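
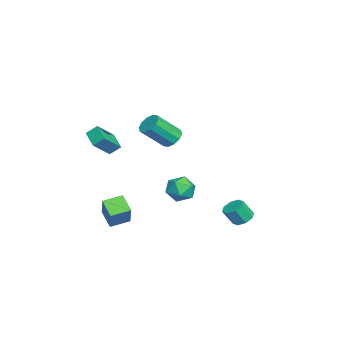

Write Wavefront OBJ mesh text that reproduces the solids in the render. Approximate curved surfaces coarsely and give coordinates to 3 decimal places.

v 3.612 -4.43 4.26
v 3.549 -3.824 4.779
v 2.722 -3.66 3.252
v 2.658 -3.054 3.771
v 4.582 -3.926 3.789
v 4.518 -3.32 4.308
v 3.691 -3.156 2.781
v 3.628 -2.55 3.3
v -4.011 -0.495 0.737
v -3.407 -0.682 0.298
v -2.804 -1.991 1.684
v -3.409 -1.805 2.123
v -3.278 -0.323 0.581
v -2.675 -1.632 1.967
v -3.428 -0.029 0.924
v -2.825 -1.338 2.31
v -3.802 0.087 1.195
v -3.199 -1.223 2.582
v -4.255 -0.02 1.291
v -3.652 -1.329 2.678
v -4.616 -0.309 1.176
v -4.013 -1.618 2.562
v -4.745 -0.668 0.893
v -4.142 -1.977 2.279
v -4.595 -0.962 0.55
v -3.992 -2.271 1.936
v -4.221 -1.077 0.278
v -3.618 -2.387 1.665
v -3.768 -0.971 0.182
v -3.165 -2.28 1.569
v 3.403 4.004 -1.931
v 3.958 3.734 -2.191
v 4.133 3.166 -1.23
v 3.577 3.436 -0.969
v 4.05 4.176 -1.947
v 4.225 3.608 -0.986
v 3.763 4.517 -1.693
v 3.937 3.948 -0.732
v 3.265 4.557 -1.578
v 3.439 3.989 -0.617
v 2.847 4.274 -1.67
v 3.022 3.706 -0.709
v 2.755 3.832 -1.914
v 2.93 3.264 -0.953
v 3.043 3.492 -2.168
v 3.217 2.923 -1.207
v 3.541 3.451 -2.283
v 3.715 2.883 -1.322
v -1.255 1.053 -1.789
v -0.457 0.962 -2.347
v -1.123 -0.462 -1.353
v -0.325 -0.553 -1.911
v -0.297 -0.003 -1.103
v -0.378 0.933 -1.373
v -1.202 -0.433 -2.327
v -1.283 0.503 -2.597
v -0.424 0.043 -2.68
v 0.135 0.309 -1.923
v -1.715 0.191 -1.777
v -1.156 0.457 -1.02
v 0.594 -3.592 -4.345
v -0.26 -4.156 -3.611
v 0.091 -2.508 -4.098
v -0.763 -3.072 -3.364
v 1.683 -3.408 -2.936
v 0.829 -3.972 -2.202
v 1.18 -2.324 -2.689
v 0.326 -2.888 -1.955
f 2 4 1
f 5 2 1
f 1 4 3
f 3 5 1
f 2 8 4
f 6 2 5
f 6 8 2
f 4 8 3
f 7 5 3
f 3 8 7
f 7 6 5
f 8 6 7
f 10 9 13
f 10 13 11
f 11 13 14
f 11 14 12
f 13 9 15
f 13 15 14
f 14 15 16
f 14 16 12
f 15 9 17
f 15 17 16
f 16 17 18
f 16 18 12
f 17 9 19
f 17 19 18
f 18 19 20
f 18 20 12
f 19 9 21
f 19 21 20
f 20 21 22
f 20 22 12
f 21 9 23
f 21 23 22
f 22 23 24
f 22 24 12
f 23 9 25
f 23 25 24
f 24 25 26
f 24 26 12
f 25 9 27
f 25 27 26
f 26 27 28
f 26 28 12
f 27 9 29
f 27 29 28
f 28 29 30
f 28 30 12
f 29 9 10
f 29 10 30
f 30 10 11
f 30 11 12
f 32 31 35
f 32 35 33
f 33 35 36
f 33 36 34
f 35 31 37
f 35 37 36
f 36 37 38
f 36 38 34
f 37 31 39
f 37 39 38
f 38 39 40
f 38 40 34
f 39 31 41
f 39 41 40
f 40 41 42
f 40 42 34
f 41 31 43
f 41 43 42
f 42 43 44
f 42 44 34
f 43 31 45
f 43 45 44
f 44 45 46
f 44 46 34
f 45 31 47
f 45 47 46
f 46 47 48
f 46 48 34
f 47 31 32
f 47 32 48
f 48 32 33
f 48 33 34
f 49 60 54
f 49 54 50
f 49 50 56
f 49 56 59
f 49 59 60
f 50 54 58
f 54 60 53
f 60 59 51
f 59 56 55
f 56 50 57
f 52 58 53
f 52 53 51
f 52 51 55
f 52 55 57
f 52 57 58
f 53 58 54
f 51 53 60
f 55 51 59
f 57 55 56
f 58 57 50
f 62 64 61
f 65 62 61
f 61 64 63
f 63 65 61
f 62 68 64
f 66 62 65
f 66 68 62
f 64 68 63
f 67 65 63
f 63 68 67
f 67 66 65
f 68 66 67



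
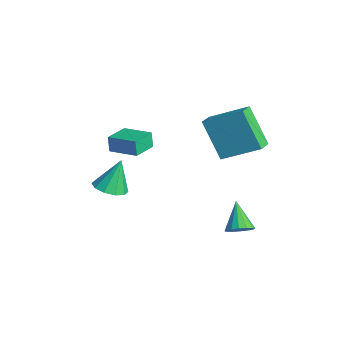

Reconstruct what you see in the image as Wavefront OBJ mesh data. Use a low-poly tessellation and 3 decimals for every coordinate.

v -1.84 -0.757 -0.522
v -2.043 -0.738 0.282
v -0.663 0.079 -0.245
v -0.866 0.098 0.559
v -1.134 -1.818 -0.319
v -1.337 -1.799 0.485
v 0.043 -0.982 -0.042
v -0.16 -0.963 0.762
v 3.301 2.569 -3.823
v 3.701 2.324 -3.331
v 2.199 2.871 -2.777
v 3.779 2.667 -3.349
v 3.728 2.983 -3.494
v 3.563 3.189 -3.727
v 3.328 3.228 -3.986
v 3.086 3.091 -4.202
v 2.901 2.813 -4.316
v 2.824 2.47 -4.298
v 2.875 2.154 -4.152
v 3.04 1.948 -3.919
v 3.275 1.909 -3.66
v 3.517 2.046 -3.444
v 2.004 2.177 0.174
v 0.814 1.798 1.961
v 1.413 2.788 -0.09
v 0.223 2.409 1.697
v 3.057 3.631 1.183
v 1.867 3.252 2.97
v 2.466 4.242 0.919
v 1.276 3.863 2.706
v 0.356 -2.391 -1.535
v 0.964 -2.901 -1.259
v 0.184 -1.769 -0.005
v 1.184 -2.457 -1.415
v 1.088 -1.988 -1.617
v 0.712 -1.673 -1.787
v 0.2 -1.633 -1.861
v -0.253 -1.882 -1.81
v -0.473 -2.325 -1.654
v -0.377 -2.794 -1.453
v -0.001 -3.109 -1.283
v 0.511 -3.149 -1.209
f 2 4 1
f 5 2 1
f 1 4 3
f 3 5 1
f 2 8 4
f 6 2 5
f 6 8 2
f 4 8 3
f 7 5 3
f 3 8 7
f 7 6 5
f 8 6 7
f 10 9 12
f 10 12 11
f 12 9 13
f 12 13 11
f 13 9 14
f 13 14 11
f 14 9 15
f 14 15 11
f 15 9 16
f 15 16 11
f 16 9 17
f 16 17 11
f 17 9 18
f 17 18 11
f 18 9 19
f 18 19 11
f 19 9 20
f 19 20 11
f 20 9 21
f 20 21 11
f 21 9 22
f 21 22 11
f 22 9 10
f 22 10 11
f 24 26 23
f 27 24 23
f 23 26 25
f 25 27 23
f 24 30 26
f 28 24 27
f 28 30 24
f 26 30 25
f 29 27 25
f 25 30 29
f 29 28 27
f 30 28 29
f 32 31 34
f 32 34 33
f 34 31 35
f 34 35 33
f 35 31 36
f 35 36 33
f 36 31 37
f 36 37 33
f 37 31 38
f 37 38 33
f 38 31 39
f 38 39 33
f 39 31 40
f 39 40 33
f 40 31 41
f 40 41 33
f 41 31 42
f 41 42 33
f 42 31 32
f 42 32 33



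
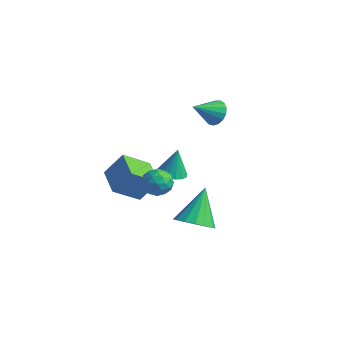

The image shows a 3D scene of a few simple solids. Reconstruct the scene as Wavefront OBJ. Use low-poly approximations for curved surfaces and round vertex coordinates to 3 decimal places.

v -0.213 1.62 2.646
v 0.496 1.272 2.65
v -0.787 0.46 3.534
v 0.505 1.499 2.952
v 0.35 1.754 3.184
v 0.065 1.978 3.293
v -0.283 2.12 3.253
v -0.615 2.148 3.074
v -0.855 2.054 2.798
v -0.948 1.861 2.486
v -0.873 1.613 2.211
v -0.646 1.367 2.035
v -0.32 1.178 2
v 0.03 1.091 2.112
v 0.325 1.125 2.346
v 0.028 -2.332 0.633
v 0.592 -1.82 0.464
v 0.072 -1.888 2.127
v 0.277 -1.626 0.415
v -0.095 -1.593 0.417
v -0.439 -1.729 0.467
v -0.675 -2.004 0.556
v -0.751 -2.354 0.662
v -0.648 -2.699 0.761
v -0.391 -2.959 0.831
v -0.037 -3.077 0.856
v 0.331 -3.023 0.829
v 0.63 -2.811 0.757
v 0.791 -2.49 0.657
v 0.777 -2.132 0.551
v -3.251 -2.901 -2.028
v -2.567 -2.213 -0.756
v -4.6 -1.9 -1.845
v -3.917 -1.212 -0.572
v -2.483 -1.668 -3.108
v -1.8 -0.98 -1.835
v -3.833 -0.667 -2.924
v -3.149 0.021 -1.652
v 0.287 -3.09 0.633
v 0.95 -3.59 0.652
v -0.41 -3.99 1.348
v 0.253 -4.49 1.367
v 0.26 -3.775 1.79
v 0.691 -3.219 1.348
v -0.151 -4.361 0.652
v 0.28 -3.805 0.21
v 0.68 -4.376 0.663
v 0.933 -4.013 1.366
v -0.393 -3.567 0.634
v -0.14 -3.204 1.337
v 0.68 -3.261 0.58
v -0.14 -4.319 1.42
v -0.136 -3.898 1.669
v 0.254 -4.192 1.68
v 0.528 -3.043 0.989
v 0.917 -3.337 1
v 0.511 -3.446 1.669
v -0.377 -4.243 1
v 0.012 -4.537 1.011
v 0.286 -3.388 0.32
v 0.676 -3.682 0.331
v 0.029 -4.134 0.331
v 0.911 -4.017 0.597
v 0.501 -4.545 1.018
v 0.263 -4.47 0.598
v 0.517 -4.143 0.338
v 1.06 -3.804 1.011
v 0.65 -4.332 1.431
v 0.654 -3.912 1.68
v 0.907 -3.586 1.42
v 0.901 -4.265 1.017
v -0.11 -3.248 0.569
v -0.52 -3.776 0.989
v -0.367 -3.994 0.58
v -0.114 -3.668 0.32
v 0.039 -3.035 0.982
v -0.371 -3.563 1.403
v 0.023 -3.437 1.662
v 0.277 -3.11 1.402
v -0.361 -3.315 0.983
v 2.647 -4.02 -0.763
v 3.538 -4.287 -0.296
v 2.253 -2.6 0.803
v 3.669 -3.884 -0.628
v 3.527 -3.518 -0.996
v 3.149 -3.286 -1.302
v 2.637 -3.251 -1.463
v 2.127 -3.422 -1.436
v 1.757 -3.753 -1.229
v 1.625 -4.156 -0.897
v 1.767 -4.522 -0.529
v 2.145 -4.754 -0.223
v 2.657 -4.789 -0.062
v 3.167 -4.618 -0.089
f 2 1 4
f 2 4 3
f 4 1 5
f 4 5 3
f 5 1 6
f 5 6 3
f 6 1 7
f 6 7 3
f 7 1 8
f 7 8 3
f 8 1 9
f 8 9 3
f 9 1 10
f 9 10 3
f 10 1 11
f 10 11 3
f 11 1 12
f 11 12 3
f 12 1 13
f 12 13 3
f 13 1 14
f 13 14 3
f 14 1 15
f 14 15 3
f 15 1 2
f 15 2 3
f 17 16 19
f 17 19 18
f 19 16 20
f 19 20 18
f 20 16 21
f 20 21 18
f 21 16 22
f 21 22 18
f 22 16 23
f 22 23 18
f 23 16 24
f 23 24 18
f 24 16 25
f 24 25 18
f 25 16 26
f 25 26 18
f 26 16 27
f 26 27 18
f 27 16 28
f 27 28 18
f 28 16 29
f 28 29 18
f 29 16 30
f 29 30 18
f 30 16 17
f 30 17 18
f 32 34 31
f 35 32 31
f 31 34 33
f 33 35 31
f 32 38 34
f 36 32 35
f 36 38 32
f 34 38 33
f 37 35 33
f 33 38 37
f 37 36 35
f 38 36 37
f 39 76 55
f 76 50 79
f 55 79 44
f 76 79 55
f 39 55 51
f 55 44 56
f 51 56 40
f 55 56 51
f 39 51 60
f 51 40 61
f 60 61 46
f 51 61 60
f 39 60 72
f 60 46 75
f 72 75 49
f 60 75 72
f 39 72 76
f 72 49 80
f 76 80 50
f 72 80 76
f 40 56 67
f 56 44 70
f 67 70 48
f 56 70 67
f 44 79 57
f 79 50 78
f 57 78 43
f 79 78 57
f 50 80 77
f 80 49 73
f 77 73 41
f 80 73 77
f 49 75 74
f 75 46 62
f 74 62 45
f 75 62 74
f 46 61 66
f 61 40 63
f 66 63 47
f 61 63 66
f 42 68 54
f 68 48 69
f 54 69 43
f 68 69 54
f 42 54 52
f 54 43 53
f 52 53 41
f 54 53 52
f 42 52 59
f 52 41 58
f 59 58 45
f 52 58 59
f 42 59 64
f 59 45 65
f 64 65 47
f 59 65 64
f 42 64 68
f 64 47 71
f 68 71 48
f 64 71 68
f 43 69 57
f 69 48 70
f 57 70 44
f 69 70 57
f 41 53 77
f 53 43 78
f 77 78 50
f 53 78 77
f 45 58 74
f 58 41 73
f 74 73 49
f 58 73 74
f 47 65 66
f 65 45 62
f 66 62 46
f 65 62 66
f 48 71 67
f 71 47 63
f 67 63 40
f 71 63 67
f 82 81 84
f 82 84 83
f 84 81 85
f 84 85 83
f 85 81 86
f 85 86 83
f 86 81 87
f 86 87 83
f 87 81 88
f 87 88 83
f 88 81 89
f 88 89 83
f 89 81 90
f 89 90 83
f 90 81 91
f 90 91 83
f 91 81 92
f 91 92 83
f 92 81 93
f 92 93 83
f 93 81 94
f 93 94 83
f 94 81 82
f 94 82 83



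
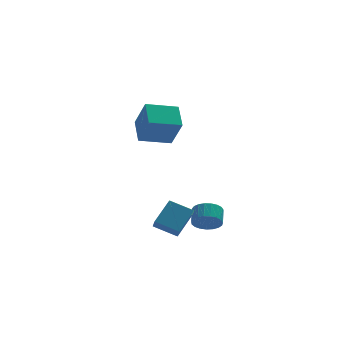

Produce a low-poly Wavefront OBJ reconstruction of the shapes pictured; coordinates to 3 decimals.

v 0.352 -3.147 -2.245
v 0.773 -2.814 -2.93
v 1.008 -1.94 -2.36
v 0.588 -2.273 -1.675
v 0.437 -2.69 -2.981
v 0.672 -1.816 -2.41
v 0.086 -2.646 -2.904
v 0.321 -1.771 -2.334
v -0.219 -2.688 -2.714
v 0.017 -1.813 -2.144
v -0.425 -2.809 -2.442
v -0.189 -1.935 -1.872
v -0.496 -2.989 -2.137
v -0.261 -2.115 -1.567
v -0.421 -3.196 -1.85
v -0.186 -2.322 -1.28
v -0.212 -3.395 -1.632
v 0.023 -2.521 -1.061
v 0.094 -3.551 -1.519
v 0.329 -2.677 -0.949
v 0.445 -3.637 -1.532
v 0.681 -2.763 -0.962
v 0.78 -3.638 -1.669
v 1.016 -2.764 -1.098
v 1.041 -3.555 -1.905
v 1.277 -2.68 -1.334
v 1.183 -3.401 -2.2
v 1.419 -2.526 -1.629
v 1.182 -3.203 -2.502
v 1.417 -2.328 -1.932
v 1.036 -2.995 -2.761
v 1.272 -2.121 -2.19
v -2.674 -3.677 -1.604
v -1.651 -2.713 -0.529
v -2.627 -2.956 -2.296
v -1.604 -1.992 -1.221
v -1.436 -4.328 -2.199
v -0.413 -3.364 -1.124
v -1.389 -3.607 -2.891
v -0.366 -2.643 -1.816
v -2.198 3.395 1.609
v -1.769 2.397 3.395
v -2.095 4.965 2.462
v -1.666 3.967 4.248
v -0.234 3.493 1.192
v 0.195 2.495 2.978
v -0.131 5.063 2.045
v 0.298 4.065 3.831
f 2 1 5
f 2 5 3
f 3 5 6
f 3 6 4
f 5 1 7
f 5 7 6
f 6 7 8
f 6 8 4
f 7 1 9
f 7 9 8
f 8 9 10
f 8 10 4
f 9 1 11
f 9 11 10
f 10 11 12
f 10 12 4
f 11 1 13
f 11 13 12
f 12 13 14
f 12 14 4
f 13 1 15
f 13 15 14
f 14 15 16
f 14 16 4
f 15 1 17
f 15 17 16
f 16 17 18
f 16 18 4
f 17 1 19
f 17 19 18
f 18 19 20
f 18 20 4
f 19 1 21
f 19 21 20
f 20 21 22
f 20 22 4
f 21 1 23
f 21 23 22
f 22 23 24
f 22 24 4
f 23 1 25
f 23 25 24
f 24 25 26
f 24 26 4
f 25 1 27
f 25 27 26
f 26 27 28
f 26 28 4
f 27 1 29
f 27 29 28
f 28 29 30
f 28 30 4
f 29 1 31
f 29 31 30
f 30 31 32
f 30 32 4
f 31 1 2
f 31 2 32
f 32 2 3
f 32 3 4
f 34 36 33
f 37 34 33
f 33 36 35
f 35 37 33
f 34 40 36
f 38 34 37
f 38 40 34
f 36 40 35
f 39 37 35
f 35 40 39
f 39 38 37
f 40 38 39
f 42 44 41
f 45 42 41
f 41 44 43
f 43 45 41
f 42 48 44
f 46 42 45
f 46 48 42
f 44 48 43
f 47 45 43
f 43 48 47
f 47 46 45
f 48 46 47



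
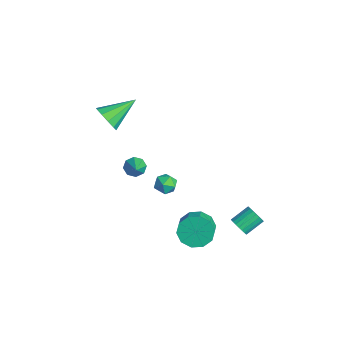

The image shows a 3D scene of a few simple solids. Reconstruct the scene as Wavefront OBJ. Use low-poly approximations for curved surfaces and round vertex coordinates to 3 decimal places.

v -3.8 -2.535 -3.586
v -3.41 -2.62 -4.124
v -2.64 -2.865 -2.694
v -3.405 -2.137 -3.952
v -3.632 -1.887 -3.566
v -3.957 -2.017 -3.191
v -4.19 -2.451 -3.048
v -4.195 -2.934 -3.22
v -3.968 -3.184 -3.606
v -3.643 -3.053 -3.981
v -1.946 -4.765 3.22
v -1.651 -5.102 3.989
v -2.194 -2.975 4.1
v -1.218 -4.906 3.712
v -1.063 -4.656 3.247
v -1.245 -4.447 2.772
v -1.695 -4.36 2.468
v -2.241 -4.428 2.451
v -2.674 -4.624 2.728
v -2.829 -4.874 3.192
v -2.646 -5.082 3.668
v -2.196 -5.17 3.972
v 4.016 0.526 -2.711
v 4.204 0.842 -3.21
v 4.012 1.909 -2.609
v 3.824 1.594 -2.109
v 3.951 0.82 -3.253
v 3.759 1.887 -2.651
v 3.708 0.748 -3.202
v 3.517 1.815 -2.6
v 3.52 0.637 -3.065
v 3.328 1.704 -2.464
v 3.416 0.507 -2.868
v 3.225 1.575 -2.267
v 3.417 0.381 -2.643
v 3.225 1.448 -2.042
v 3.521 0.279 -2.43
v 3.329 1.347 -1.829
v 3.711 0.221 -2.266
v 3.519 1.288 -1.664
v 3.953 0.215 -2.178
v 3.761 1.282 -1.577
v 4.206 0.263 -2.183
v 4.015 1.33 -1.581
v 4.427 0.357 -2.279
v 4.235 1.424 -1.677
v 4.576 0.479 -2.449
v 4.384 1.547 -1.848
v 4.628 0.611 -2.665
v 4.437 1.678 -2.063
v 4.575 0.727 -2.888
v 4.383 1.794 -2.287
v 4.425 0.809 -3.081
v 4.233 1.876 -2.48
v 3.38 -1.614 -2.51
v 3.763 -2.004 -3.371
v 4.603 -2.415 -2.812
v 4.22 -2.026 -1.95
v 3.998 -1.423 -3.298
v 4.838 -1.835 -2.739
v 3.998 -0.916 -2.924
v 4.838 -1.328 -2.365
v 3.761 -0.676 -2.391
v 4.601 -1.087 -1.832
v 3.379 -0.793 -1.904
v 4.219 -1.205 -1.345
v 2.997 -1.225 -1.648
v 3.837 -1.636 -1.089
v 2.762 -1.805 -1.721
v 3.602 -2.217 -1.162
v 2.762 -2.312 -2.095
v 3.602 -2.724 -1.536
v 2.999 -2.553 -2.628
v 3.839 -2.964 -2.069
v 3.381 -2.435 -3.115
v 4.221 -2.847 -2.556
v -1.713 -0.793 -3.494
v -1.066 -1.147 -3.377
v -2.254 -1.853 -3.703
v -1.607 -2.207 -3.586
v -1.96 -1.875 -3.017
v -1.626 -1.221 -2.888
v -1.694 -1.779 -4.192
v -1.36 -1.125 -4.063
v -1.054 -1.756 -3.808
v -1.219 -1.816 -3.082
v -2.101 -1.184 -3.998
v -2.266 -1.244 -3.272
f 2 1 4
f 2 4 3
f 4 1 5
f 4 5 3
f 5 1 6
f 5 6 3
f 6 1 7
f 6 7 3
f 7 1 8
f 7 8 3
f 8 1 9
f 8 9 3
f 9 1 10
f 9 10 3
f 10 1 2
f 10 2 3
f 12 11 14
f 12 14 13
f 14 11 15
f 14 15 13
f 15 11 16
f 15 16 13
f 16 11 17
f 16 17 13
f 17 11 18
f 17 18 13
f 18 11 19
f 18 19 13
f 19 11 20
f 19 20 13
f 20 11 21
f 20 21 13
f 21 11 22
f 21 22 13
f 22 11 12
f 22 12 13
f 24 23 27
f 24 27 25
f 25 27 28
f 25 28 26
f 27 23 29
f 27 29 28
f 28 29 30
f 28 30 26
f 29 23 31
f 29 31 30
f 30 31 32
f 30 32 26
f 31 23 33
f 31 33 32
f 32 33 34
f 32 34 26
f 33 23 35
f 33 35 34
f 34 35 36
f 34 36 26
f 35 23 37
f 35 37 36
f 36 37 38
f 36 38 26
f 37 23 39
f 37 39 38
f 38 39 40
f 38 40 26
f 39 23 41
f 39 41 40
f 40 41 42
f 40 42 26
f 41 23 43
f 41 43 42
f 42 43 44
f 42 44 26
f 43 23 45
f 43 45 44
f 44 45 46
f 44 46 26
f 45 23 47
f 45 47 46
f 46 47 48
f 46 48 26
f 47 23 49
f 47 49 48
f 48 49 50
f 48 50 26
f 49 23 51
f 49 51 50
f 50 51 52
f 50 52 26
f 51 23 53
f 51 53 52
f 52 53 54
f 52 54 26
f 53 23 24
f 53 24 54
f 54 24 25
f 54 25 26
f 56 55 59
f 56 59 57
f 57 59 60
f 57 60 58
f 59 55 61
f 59 61 60
f 60 61 62
f 60 62 58
f 61 55 63
f 61 63 62
f 62 63 64
f 62 64 58
f 63 55 65
f 63 65 64
f 64 65 66
f 64 66 58
f 65 55 67
f 65 67 66
f 66 67 68
f 66 68 58
f 67 55 69
f 67 69 68
f 68 69 70
f 68 70 58
f 69 55 71
f 69 71 70
f 70 71 72
f 70 72 58
f 71 55 73
f 71 73 72
f 72 73 74
f 72 74 58
f 73 55 75
f 73 75 74
f 74 75 76
f 74 76 58
f 75 55 56
f 75 56 76
f 76 56 57
f 76 57 58
f 77 88 82
f 77 82 78
f 77 78 84
f 77 84 87
f 77 87 88
f 78 82 86
f 82 88 81
f 88 87 79
f 87 84 83
f 84 78 85
f 80 86 81
f 80 81 79
f 80 79 83
f 80 83 85
f 80 85 86
f 81 86 82
f 79 81 88
f 83 79 87
f 85 83 84
f 86 85 78



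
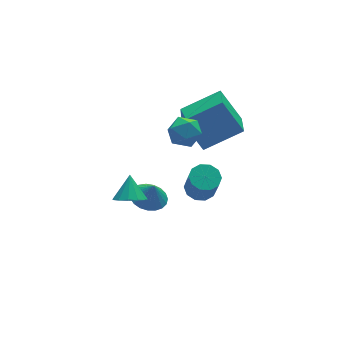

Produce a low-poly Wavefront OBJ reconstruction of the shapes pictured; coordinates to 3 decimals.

v 1.544 1.024 2.353
v 3.438 0.581 3.381
v 2.217 2.515 1.757
v 4.11 2.071 2.786
v 2.21 0.069 0.714
v 4.103 -0.375 1.743
v 2.882 1.559 0.119
v 4.776 1.116 1.147
v -2.31 -1.497 0.318
v -1.803 -1.115 -0.186
v -1.93 -0.703 1.302
v -2.201 -0.893 -0.211
v -2.634 -0.862 -0.068
v -2.963 -1.033 0.197
v -3.086 -1.351 0.501
v -2.962 -1.715 0.746
v -2.631 -2.01 0.856
v -2.199 -2.142 0.795
v -1.801 -2.069 0.582
v -1.566 -1.814 0.286
v -1.566 -1.459 -0
v 1.157 0.595 3.233
v 1.935 0.172 3.004
v 0.405 -0.292 2.316
v 1.183 -0.715 2.087
v 0.837 -0.818 2.928
v 1.301 -0.27 3.494
v 1.039 0.15 1.826
v 1.503 0.698 2.392
v 1.862 -0.103 2.134
v 1.737 -0.701 2.815
v 0.603 0.581 2.505
v 0.478 -0.017 3.186
v -0.803 -0.296 -1.317
v 0.024 -0.615 -1.523
v -0.637 -0.504 -0.323
v 0.094 -0.249 -1.458
v 0.01 0.109 -1.369
v -0.215 0.397 -1.271
v -0.542 0.565 -1.181
v -0.914 0.584 -1.114
v -1.267 0.451 -1.083
v -1.54 0.189 -1.092
v -1.685 -0.157 -1.14
v -1.678 -0.527 -1.219
v -1.52 -0.857 -1.315
v -1.238 -1.09 -1.411
v -0.88 -1.186 -1.491
v -0.51 -1.127 -1.541
v -0.19 -0.926 -1.552
v 2.6 1.117 -3.412
v 2.998 0.476 -3.678
v 2.919 -0.198 -2.174
v 2.52 0.443 -1.908
v 3.329 0.804 -3.514
v 3.25 0.131 -2.01
v 3.382 1.252 -3.311
v 3.302 0.578 -1.806
v 3.136 1.648 -3.146
v 3.056 0.974 -1.642
v 2.685 1.841 -3.083
v 2.606 1.168 -1.579
v 2.201 1.758 -3.146
v 2.122 1.084 -1.642
v 1.87 1.429 -3.31
v 1.791 0.756 -1.806
v 1.818 0.982 -3.514
v 1.738 0.308 -2.009
v 2.064 0.586 -3.678
v 1.984 -0.088 -2.174
v 2.514 0.392 -3.741
v 2.435 -0.281 -2.237
f 2 4 1
f 5 2 1
f 1 4 3
f 3 5 1
f 2 8 4
f 6 2 5
f 6 8 2
f 4 8 3
f 7 5 3
f 3 8 7
f 7 6 5
f 8 6 7
f 10 9 12
f 10 12 11
f 12 9 13
f 12 13 11
f 13 9 14
f 13 14 11
f 14 9 15
f 14 15 11
f 15 9 16
f 15 16 11
f 16 9 17
f 16 17 11
f 17 9 18
f 17 18 11
f 18 9 19
f 18 19 11
f 19 9 20
f 19 20 11
f 20 9 21
f 20 21 11
f 21 9 10
f 21 10 11
f 22 33 27
f 22 27 23
f 22 23 29
f 22 29 32
f 22 32 33
f 23 27 31
f 27 33 26
f 33 32 24
f 32 29 28
f 29 23 30
f 25 31 26
f 25 26 24
f 25 24 28
f 25 28 30
f 25 30 31
f 26 31 27
f 24 26 33
f 28 24 32
f 30 28 29
f 31 30 23
f 35 34 37
f 35 37 36
f 37 34 38
f 37 38 36
f 38 34 39
f 38 39 36
f 39 34 40
f 39 40 36
f 40 34 41
f 40 41 36
f 41 34 42
f 41 42 36
f 42 34 43
f 42 43 36
f 43 34 44
f 43 44 36
f 44 34 45
f 44 45 36
f 45 34 46
f 45 46 36
f 46 34 47
f 46 47 36
f 47 34 48
f 47 48 36
f 48 34 49
f 48 49 36
f 49 34 50
f 49 50 36
f 50 34 35
f 50 35 36
f 52 51 55
f 52 55 53
f 53 55 56
f 53 56 54
f 55 51 57
f 55 57 56
f 56 57 58
f 56 58 54
f 57 51 59
f 57 59 58
f 58 59 60
f 58 60 54
f 59 51 61
f 59 61 60
f 60 61 62
f 60 62 54
f 61 51 63
f 61 63 62
f 62 63 64
f 62 64 54
f 63 51 65
f 63 65 64
f 64 65 66
f 64 66 54
f 65 51 67
f 65 67 66
f 66 67 68
f 66 68 54
f 67 51 69
f 67 69 68
f 68 69 70
f 68 70 54
f 69 51 71
f 69 71 70
f 70 71 72
f 70 72 54
f 71 51 52
f 71 52 72
f 72 52 53
f 72 53 54



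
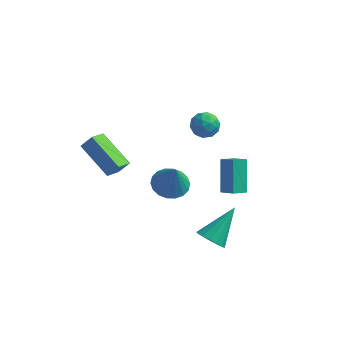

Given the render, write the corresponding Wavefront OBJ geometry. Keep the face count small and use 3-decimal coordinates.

v 0.033 4.619 2.071
v 0.464 3.967 2.238
v -0.684 3.933 1.242
v -0.253 3.281 1.409
v -0.741 3.589 1.961
v -0.298 4.013 2.474
v 0.078 3.887 1.006
v 0.521 4.311 1.519
v 0.492 3.514 1.58
v -0.015 3.331 2.17
v -0.205 4.569 1.31
v -0.712 4.386 1.9
v 0.312 4.353 2.227
v -0.532 3.547 1.253
v -0.819 3.728 1.577
v -0.565 3.345 1.675
v -0.136 4.38 2.366
v 0.117 3.997 2.464
v -0.592 3.775 2.301
v -0.337 3.903 1.016
v -0.084 3.52 1.114
v 0.345 4.555 1.805
v 0.599 4.172 1.903
v 0.372 4.125 1.179
v 0.581 3.704 1.938
v 0.16 3.301 1.451
v 0.354 3.657 1.215
v 0.615 3.906 1.516
v 0.283 3.596 2.285
v -0.138 3.193 1.798
v -0.425 3.374 2.123
v -0.165 3.623 2.424
v 0.3 3.33 1.898
v -0.082 4.707 1.682
v -0.503 4.304 1.195
v -0.055 4.277 1.056
v 0.205 4.526 1.357
v -0.38 4.599 2.029
v -0.801 4.196 1.542
v -0.835 3.994 1.964
v -0.574 4.243 2.265
v -0.52 4.57 1.582
v -3.107 -1.633 1.831
v -4.773 -0.755 2.826
v -2.908 -0.678 1.321
v -4.574 0.2 2.316
v -2.606 -1.4 2.464
v -4.272 -0.522 3.459
v -2.407 -0.445 1.954
v -4.073 0.433 2.949
v 2.154 -0.589 1.276
v 1.791 0.499 2.702
v 2.624 0.074 0.89
v 2.26 1.162 2.316
v 2.86 -0.862 1.664
v 2.496 0.226 3.09
v 3.329 -0.199 1.278
v 2.966 0.889 2.704
v 1.958 -1.414 -1.763
v 2.425 -1.945 -1.412
v 2.662 0.094 -0.417
v 2.654 -1.785 -1.711
v 2.696 -1.525 -2.024
v 2.54 -1.236 -2.267
v 2.229 -0.994 -2.375
v 1.845 -0.864 -2.319
v 1.492 -0.882 -2.115
v 1.263 -1.043 -1.816
v 1.221 -1.302 -1.503
v 1.377 -1.592 -1.26
v 1.688 -1.834 -1.151
v 2.072 -1.963 -1.207
v -1.413 2.501 -2.075
v -0.517 2.906 -2.196
v -0.987 2.059 -0.405
v -0.758 3.243 -2.045
v -1.128 3.433 -1.901
v -1.555 3.439 -1.791
v -1.953 3.258 -1.737
v -2.245 2.928 -1.751
v -2.371 2.513 -1.828
v -2.308 2.096 -1.955
v -2.067 1.759 -2.105
v -1.697 1.569 -2.25
v -1.27 1.564 -2.36
v -0.872 1.744 -2.414
v -0.58 2.074 -2.4
v -0.454 2.489 -2.323
f 1 38 17
f 38 12 41
f 17 41 6
f 38 41 17
f 1 17 13
f 17 6 18
f 13 18 2
f 17 18 13
f 1 13 22
f 13 2 23
f 22 23 8
f 13 23 22
f 1 22 34
f 22 8 37
f 34 37 11
f 22 37 34
f 1 34 38
f 34 11 42
f 38 42 12
f 34 42 38
f 2 18 29
f 18 6 32
f 29 32 10
f 18 32 29
f 6 41 19
f 41 12 40
f 19 40 5
f 41 40 19
f 12 42 39
f 42 11 35
f 39 35 3
f 42 35 39
f 11 37 36
f 37 8 24
f 36 24 7
f 37 24 36
f 8 23 28
f 23 2 25
f 28 25 9
f 23 25 28
f 4 30 16
f 30 10 31
f 16 31 5
f 30 31 16
f 4 16 14
f 16 5 15
f 14 15 3
f 16 15 14
f 4 14 21
f 14 3 20
f 21 20 7
f 14 20 21
f 4 21 26
f 21 7 27
f 26 27 9
f 21 27 26
f 4 26 30
f 26 9 33
f 30 33 10
f 26 33 30
f 5 31 19
f 31 10 32
f 19 32 6
f 31 32 19
f 3 15 39
f 15 5 40
f 39 40 12
f 15 40 39
f 7 20 36
f 20 3 35
f 36 35 11
f 20 35 36
f 9 27 28
f 27 7 24
f 28 24 8
f 27 24 28
f 10 33 29
f 33 9 25
f 29 25 2
f 33 25 29
f 44 46 43
f 47 44 43
f 43 46 45
f 45 47 43
f 44 50 46
f 48 44 47
f 48 50 44
f 46 50 45
f 49 47 45
f 45 50 49
f 49 48 47
f 50 48 49
f 52 54 51
f 55 52 51
f 51 54 53
f 53 55 51
f 52 58 54
f 56 52 55
f 56 58 52
f 54 58 53
f 57 55 53
f 53 58 57
f 57 56 55
f 58 56 57
f 60 59 62
f 60 62 61
f 62 59 63
f 62 63 61
f 63 59 64
f 63 64 61
f 64 59 65
f 64 65 61
f 65 59 66
f 65 66 61
f 66 59 67
f 66 67 61
f 67 59 68
f 67 68 61
f 68 59 69
f 68 69 61
f 69 59 70
f 69 70 61
f 70 59 71
f 70 71 61
f 71 59 72
f 71 72 61
f 72 59 60
f 72 60 61
f 74 73 76
f 74 76 75
f 76 73 77
f 76 77 75
f 77 73 78
f 77 78 75
f 78 73 79
f 78 79 75
f 79 73 80
f 79 80 75
f 80 73 81
f 80 81 75
f 81 73 82
f 81 82 75
f 82 73 83
f 82 83 75
f 83 73 84
f 83 84 75
f 84 73 85
f 84 85 75
f 85 73 86
f 85 86 75
f 86 73 87
f 86 87 75
f 87 73 88
f 87 88 75
f 88 73 74
f 88 74 75



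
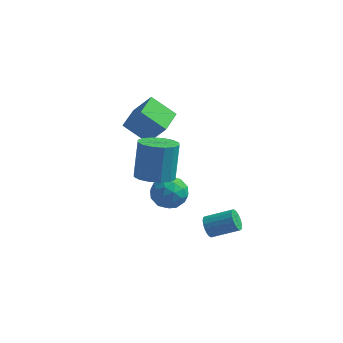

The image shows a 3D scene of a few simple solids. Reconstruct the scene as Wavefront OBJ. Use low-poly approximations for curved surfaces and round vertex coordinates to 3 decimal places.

v -0.302 -2.356 1.539
v 0.628 -2.335 1.549
v 0.591 -1.563 3.252
v -0.338 -1.584 3.241
v 0.496 -1.914 1.355
v 0.459 -1.142 3.058
v 0.15 -1.612 1.211
v 0.113 -0.84 2.914
v -0.317 -1.509 1.154
v -0.353 -0.737 2.857
v -0.78 -1.633 1.201
v -0.816 -0.861 2.903
v -1.115 -1.951 1.338
v -1.151 -1.179 3.04
v -1.231 -2.377 1.528
v -1.268 -1.605 3.231
v -1.099 -2.798 1.722
v -1.136 -2.026 3.425
v -0.753 -3.1 1.866
v -0.79 -2.328 3.569
v -0.287 -3.203 1.923
v -0.323 -2.431 3.626
v 0.176 -3.079 1.877
v 0.14 -2.307 3.579
v 0.511 -2.761 1.74
v 0.475 -1.989 3.442
v 1.56 -0.242 -3.395
v 1.825 -0.396 -3.887
v 3.085 -0.112 -3.298
v 2.82 0.042 -2.805
v 1.783 -0.144 -3.921
v 3.044 0.141 -3.331
v 1.698 0.089 -3.85
v 2.958 0.374 -3.261
v 1.585 0.257 -3.689
v 2.845 0.541 -3.1
v 1.467 0.325 -3.47
v 2.727 0.61 -2.881
v 1.368 0.282 -3.236
v 2.628 0.566 -2.647
v 1.306 0.134 -3.033
v 2.566 0.418 -2.444
v 1.295 -0.088 -2.902
v 2.555 0.196 -2.313
v 1.336 -0.341 -2.869
v 2.597 -0.056 -2.279
v 1.422 -0.574 -2.939
v 2.682 -0.289 -2.35
v 1.535 -0.741 -3.1
v 2.795 -0.457 -2.511
v 1.653 -0.81 -3.319
v 2.913 -0.525 -2.73
v 1.752 -0.766 -3.553
v 3.012 -0.482 -2.964
v 1.814 -0.618 -3.756
v 3.074 -0.334 -3.167
v -1.472 1.922 -3.092
v -0.658 2.32 -2.784
v -0.822 0.52 -2.996
v -0.008 0.918 -2.688
v -0.785 0.923 -2.129
v -1.187 1.79 -2.189
v -0.293 1.05 -3.591
v -0.695 1.917 -3.651
v 0.07 1.781 -3.093
v -0.234 1.703 -2.189
v -1.246 1.137 -3.591
v -1.55 1.059 -2.687
v -1.122 2.244 -2.947
v -0.358 0.596 -2.833
v -0.815 0.599 -2.505
v -0.337 0.833 -2.324
v -1.432 1.932 -2.597
v -0.954 2.166 -2.416
v -1.029 1.345 -2.03
v -0.526 0.674 -3.364
v -0.048 0.908 -3.183
v -1.143 2.007 -3.456
v -0.665 2.241 -3.275
v -0.451 1.495 -3.75
v -0.215 2.161 -2.947
v 0.166 1.337 -2.89
v -0.001 1.415 -3.421
v -0.237 1.924 -3.456
v -0.394 2.115 -2.416
v -0.012 1.291 -2.359
v -0.469 1.294 -2.03
v -0.705 1.804 -2.066
v 0.034 1.799 -2.597
v -1.468 1.549 -3.421
v -1.086 0.725 -3.364
v -0.775 1.036 -3.714
v -1.011 1.546 -3.75
v -1.646 1.503 -2.89
v -1.265 0.679 -2.833
v -1.243 0.916 -2.324
v -1.479 1.425 -2.359
v -1.514 1.041 -3.183
v -3.407 2.852 0.202
v -2.501 2.777 1.433
v -3.316 4.269 0.222
v -2.41 4.194 1.452
v -2.17 2.786 -0.712
v -1.264 2.711 0.518
v -2.079 4.203 -0.693
v -1.173 4.128 0.538
f 2 1 5
f 2 5 3
f 3 5 6
f 3 6 4
f 5 1 7
f 5 7 6
f 6 7 8
f 6 8 4
f 7 1 9
f 7 9 8
f 8 9 10
f 8 10 4
f 9 1 11
f 9 11 10
f 10 11 12
f 10 12 4
f 11 1 13
f 11 13 12
f 12 13 14
f 12 14 4
f 13 1 15
f 13 15 14
f 14 15 16
f 14 16 4
f 15 1 17
f 15 17 16
f 16 17 18
f 16 18 4
f 17 1 19
f 17 19 18
f 18 19 20
f 18 20 4
f 19 1 21
f 19 21 20
f 20 21 22
f 20 22 4
f 21 1 23
f 21 23 22
f 22 23 24
f 22 24 4
f 23 1 25
f 23 25 24
f 24 25 26
f 24 26 4
f 25 1 2
f 25 2 26
f 26 2 3
f 26 3 4
f 28 27 31
f 28 31 29
f 29 31 32
f 29 32 30
f 31 27 33
f 31 33 32
f 32 33 34
f 32 34 30
f 33 27 35
f 33 35 34
f 34 35 36
f 34 36 30
f 35 27 37
f 35 37 36
f 36 37 38
f 36 38 30
f 37 27 39
f 37 39 38
f 38 39 40
f 38 40 30
f 39 27 41
f 39 41 40
f 40 41 42
f 40 42 30
f 41 27 43
f 41 43 42
f 42 43 44
f 42 44 30
f 43 27 45
f 43 45 44
f 44 45 46
f 44 46 30
f 45 27 47
f 45 47 46
f 46 47 48
f 46 48 30
f 47 27 49
f 47 49 48
f 48 49 50
f 48 50 30
f 49 27 51
f 49 51 50
f 50 51 52
f 50 52 30
f 51 27 53
f 51 53 52
f 52 53 54
f 52 54 30
f 53 27 55
f 53 55 54
f 54 55 56
f 54 56 30
f 55 27 28
f 55 28 56
f 56 28 29
f 56 29 30
f 57 94 73
f 94 68 97
f 73 97 62
f 94 97 73
f 57 73 69
f 73 62 74
f 69 74 58
f 73 74 69
f 57 69 78
f 69 58 79
f 78 79 64
f 69 79 78
f 57 78 90
f 78 64 93
f 90 93 67
f 78 93 90
f 57 90 94
f 90 67 98
f 94 98 68
f 90 98 94
f 58 74 85
f 74 62 88
f 85 88 66
f 74 88 85
f 62 97 75
f 97 68 96
f 75 96 61
f 97 96 75
f 68 98 95
f 98 67 91
f 95 91 59
f 98 91 95
f 67 93 92
f 93 64 80
f 92 80 63
f 93 80 92
f 64 79 84
f 79 58 81
f 84 81 65
f 79 81 84
f 60 86 72
f 86 66 87
f 72 87 61
f 86 87 72
f 60 72 70
f 72 61 71
f 70 71 59
f 72 71 70
f 60 70 77
f 70 59 76
f 77 76 63
f 70 76 77
f 60 77 82
f 77 63 83
f 82 83 65
f 77 83 82
f 60 82 86
f 82 65 89
f 86 89 66
f 82 89 86
f 61 87 75
f 87 66 88
f 75 88 62
f 87 88 75
f 59 71 95
f 71 61 96
f 95 96 68
f 71 96 95
f 63 76 92
f 76 59 91
f 92 91 67
f 76 91 92
f 65 83 84
f 83 63 80
f 84 80 64
f 83 80 84
f 66 89 85
f 89 65 81
f 85 81 58
f 89 81 85
f 100 102 99
f 103 100 99
f 99 102 101
f 101 103 99
f 100 106 102
f 104 100 103
f 104 106 100
f 102 106 101
f 105 103 101
f 101 106 105
f 105 104 103
f 106 104 105



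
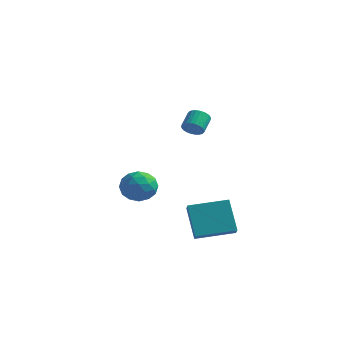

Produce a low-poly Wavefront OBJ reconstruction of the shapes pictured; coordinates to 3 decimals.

v 3.263 -4.941 -4.322
v 2.376 -4.305 -2.658
v 2.791 -4.309 -4.815
v 1.904 -3.674 -3.151
v 4.796 -3.566 -4.029
v 3.909 -2.931 -2.365
v 4.324 -2.935 -4.522
v 3.437 -2.299 -2.858
v 2.462 -3.977 2.4
v 3.04 -3.857 2.392
v 2.875 -3.024 2.992
v 2.298 -3.143 3
v 2.967 -3.739 2.209
v 2.803 -2.906 2.808
v 2.818 -3.658 2.054
v 2.653 -2.824 2.654
v 2.614 -3.624 1.952
v 2.449 -2.791 2.552
v 2.387 -3.645 1.918
v 2.223 -2.811 2.518
v 2.172 -3.716 1.958
v 2.007 -2.882 2.558
v 2.001 -3.827 2.065
v 1.836 -2.993 2.665
v 1.9 -3.96 2.223
v 1.735 -3.127 2.823
v 1.885 -4.096 2.408
v 1.72 -3.263 3.008
v 1.957 -4.214 2.592
v 1.793 -3.381 3.191
v 2.107 -4.296 2.746
v 1.942 -3.462 3.346
v 2.311 -4.329 2.848
v 2.146 -3.496 3.448
v 2.537 -4.309 2.882
v 2.373 -3.475 3.482
v 2.753 -4.238 2.842
v 2.588 -3.404 3.442
v 2.924 -4.127 2.735
v 2.759 -3.293 3.335
v 3.025 -3.993 2.577
v 2.86 -3.16 3.177
v -2.383 -1.697 -2.338
v -1.868 -1.483 -3.23
v -1.872 -3.317 -2.43
v -1.357 -3.103 -3.322
v -1.015 -2.707 -2.411
v -1.331 -1.705 -2.354
v -2.409 -3.095 -3.306
v -2.725 -2.093 -3.249
v -1.885 -2.348 -3.829
v -1.024 -2.108 -3.275
v -2.716 -2.692 -2.385
v -1.855 -2.452 -1.831
v -2.17 -1.448 -2.776
v -1.57 -3.352 -2.884
v -1.369 -3.119 -2.349
v -1.066 -2.994 -2.873
v -1.855 -1.578 -2.261
v -1.552 -1.453 -2.785
v -1.051 -2.172 -2.303
v -2.188 -3.347 -2.875
v -1.885 -3.222 -3.399
v -2.674 -1.806 -2.787
v -2.371 -1.681 -3.311
v -2.689 -2.628 -3.357
v -1.878 -1.83 -3.652
v -1.577 -2.783 -3.706
v -2.195 -2.778 -3.697
v -2.381 -2.189 -3.663
v -1.372 -1.689 -3.326
v -1.071 -2.642 -3.381
v -0.87 -2.408 -2.845
v -1.056 -1.82 -2.811
v -1.381 -2.197 -3.678
v -2.669 -2.158 -2.279
v -2.368 -3.111 -2.334
v -2.684 -2.98 -2.849
v -2.87 -2.392 -2.815
v -2.163 -2.017 -1.954
v -1.862 -2.97 -2.008
v -1.359 -2.611 -1.997
v -1.545 -2.022 -1.963
v -2.359 -2.603 -1.982
f 2 4 1
f 5 2 1
f 1 4 3
f 3 5 1
f 2 8 4
f 6 2 5
f 6 8 2
f 4 8 3
f 7 5 3
f 3 8 7
f 7 6 5
f 8 6 7
f 10 9 13
f 10 13 11
f 11 13 14
f 11 14 12
f 13 9 15
f 13 15 14
f 14 15 16
f 14 16 12
f 15 9 17
f 15 17 16
f 16 17 18
f 16 18 12
f 17 9 19
f 17 19 18
f 18 19 20
f 18 20 12
f 19 9 21
f 19 21 20
f 20 21 22
f 20 22 12
f 21 9 23
f 21 23 22
f 22 23 24
f 22 24 12
f 23 9 25
f 23 25 24
f 24 25 26
f 24 26 12
f 25 9 27
f 25 27 26
f 26 27 28
f 26 28 12
f 27 9 29
f 27 29 28
f 28 29 30
f 28 30 12
f 29 9 31
f 29 31 30
f 30 31 32
f 30 32 12
f 31 9 33
f 31 33 32
f 32 33 34
f 32 34 12
f 33 9 35
f 33 35 34
f 34 35 36
f 34 36 12
f 35 9 37
f 35 37 36
f 36 37 38
f 36 38 12
f 37 9 39
f 37 39 38
f 38 39 40
f 38 40 12
f 39 9 41
f 39 41 40
f 40 41 42
f 40 42 12
f 41 9 10
f 41 10 42
f 42 10 11
f 42 11 12
f 43 80 59
f 80 54 83
f 59 83 48
f 80 83 59
f 43 59 55
f 59 48 60
f 55 60 44
f 59 60 55
f 43 55 64
f 55 44 65
f 64 65 50
f 55 65 64
f 43 64 76
f 64 50 79
f 76 79 53
f 64 79 76
f 43 76 80
f 76 53 84
f 80 84 54
f 76 84 80
f 44 60 71
f 60 48 74
f 71 74 52
f 60 74 71
f 48 83 61
f 83 54 82
f 61 82 47
f 83 82 61
f 54 84 81
f 84 53 77
f 81 77 45
f 84 77 81
f 53 79 78
f 79 50 66
f 78 66 49
f 79 66 78
f 50 65 70
f 65 44 67
f 70 67 51
f 65 67 70
f 46 72 58
f 72 52 73
f 58 73 47
f 72 73 58
f 46 58 56
f 58 47 57
f 56 57 45
f 58 57 56
f 46 56 63
f 56 45 62
f 63 62 49
f 56 62 63
f 46 63 68
f 63 49 69
f 68 69 51
f 63 69 68
f 46 68 72
f 68 51 75
f 72 75 52
f 68 75 72
f 47 73 61
f 73 52 74
f 61 74 48
f 73 74 61
f 45 57 81
f 57 47 82
f 81 82 54
f 57 82 81
f 49 62 78
f 62 45 77
f 78 77 53
f 62 77 78
f 51 69 70
f 69 49 66
f 70 66 50
f 69 66 70
f 52 75 71
f 75 51 67
f 71 67 44
f 75 67 71



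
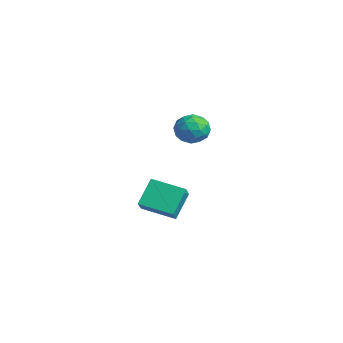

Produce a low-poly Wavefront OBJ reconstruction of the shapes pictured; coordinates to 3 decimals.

v -2.949 1.307 1.422
v -2.588 0.703 2.203
v -4.512 0.677 1.657
v -4.151 0.073 2.438
v -4.2 1.116 2.56
v -3.234 1.505 2.415
v -3.866 -0.125 1.445
v -2.9 0.264 1.3
v -3.155 -0.183 2.217
v -3.361 0.584 2.906
v -3.739 0.796 0.954
v -3.945 1.563 1.643
v -2.631 1.06 1.792
v -4.469 0.32 2.068
v -4.497 0.933 2.14
v -4.285 0.577 2.599
v -3.011 1.532 1.917
v -2.799 1.177 2.376
v -3.746 1.419 2.585
v -4.301 0.203 1.484
v -4.089 -0.152 1.943
v -2.815 0.803 1.261
v -2.603 0.447 1.72
v -3.354 -0.039 1.275
v -2.753 0.184 2.259
v -3.671 -0.186 2.397
v -3.504 -0.302 1.814
v -2.936 -0.073 1.729
v -2.874 0.635 2.665
v -3.792 0.265 2.802
v -3.821 0.878 2.874
v -3.253 1.107 2.789
v -3.207 0.115 2.673
v -3.308 1.115 1.058
v -4.226 0.745 1.195
v -3.847 0.273 1.071
v -3.279 0.502 0.986
v -3.429 1.566 1.463
v -4.347 1.196 1.601
v -4.164 1.453 2.131
v -3.596 1.682 2.046
v -3.893 1.265 1.187
v 2.836 -5.296 0.528
v 2.243 -4.314 1.796
v 1.869 -4.698 -0.387
v 1.276 -3.716 0.881
v 4.084 -3.964 0.079
v 3.491 -2.982 1.347
v 3.117 -3.366 -0.836
v 2.524 -2.384 0.432
f 1 38 17
f 38 12 41
f 17 41 6
f 38 41 17
f 1 17 13
f 17 6 18
f 13 18 2
f 17 18 13
f 1 13 22
f 13 2 23
f 22 23 8
f 13 23 22
f 1 22 34
f 22 8 37
f 34 37 11
f 22 37 34
f 1 34 38
f 34 11 42
f 38 42 12
f 34 42 38
f 2 18 29
f 18 6 32
f 29 32 10
f 18 32 29
f 6 41 19
f 41 12 40
f 19 40 5
f 41 40 19
f 12 42 39
f 42 11 35
f 39 35 3
f 42 35 39
f 11 37 36
f 37 8 24
f 36 24 7
f 37 24 36
f 8 23 28
f 23 2 25
f 28 25 9
f 23 25 28
f 4 30 16
f 30 10 31
f 16 31 5
f 30 31 16
f 4 16 14
f 16 5 15
f 14 15 3
f 16 15 14
f 4 14 21
f 14 3 20
f 21 20 7
f 14 20 21
f 4 21 26
f 21 7 27
f 26 27 9
f 21 27 26
f 4 26 30
f 26 9 33
f 30 33 10
f 26 33 30
f 5 31 19
f 31 10 32
f 19 32 6
f 31 32 19
f 3 15 39
f 15 5 40
f 39 40 12
f 15 40 39
f 7 20 36
f 20 3 35
f 36 35 11
f 20 35 36
f 9 27 28
f 27 7 24
f 28 24 8
f 27 24 28
f 10 33 29
f 33 9 25
f 29 25 2
f 33 25 29
f 44 46 43
f 47 44 43
f 43 46 45
f 45 47 43
f 44 50 46
f 48 44 47
f 48 50 44
f 46 50 45
f 49 47 45
f 45 50 49
f 49 48 47
f 50 48 49



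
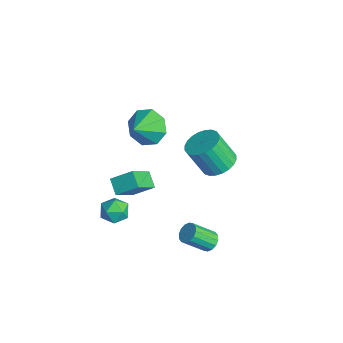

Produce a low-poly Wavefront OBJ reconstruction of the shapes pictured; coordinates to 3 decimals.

v -1.451 -1.932 -1.765
v -1.011 -0.945 -1.079
v -0.646 -1.94 -2.27
v -0.206 -0.953 -1.584
v -0.754 -3.027 -0.636
v -0.314 -2.04 0.05
v 0.051 -3.035 -1.141
v 0.491 -2.048 -0.455
v 2.237 0.941 -4.32
v 2.817 0.84 -4.343
v 2.664 -0.263 -3.322
v 2.083 -0.161 -3.3
v 2.782 1.048 -4.123
v 2.629 -0.054 -3.102
v 2.601 1.228 -3.955
v 2.447 0.126 -2.935
v 2.322 1.331 -3.886
v 2.168 0.229 -2.865
v 2.02 1.33 -3.933
v 1.867 0.228 -2.912
v 1.776 1.224 -4.084
v 1.623 0.122 -3.063
v 1.656 1.043 -4.298
v 1.503 -0.06 -3.277
v 1.691 0.834 -4.518
v 1.538 -0.268 -3.497
v 1.873 0.654 -4.685
v 1.719 -0.448 -3.665
v 2.152 0.551 -4.755
v 1.998 -0.551 -3.734
v 2.453 0.552 -4.708
v 2.3 -0.55 -3.687
v 2.697 0.658 -4.557
v 2.544 -0.444 -3.536
v -0.642 -2.472 -3.213
v 0.164 -2.491 -3.133
v -0.744 -3.529 -2.447
v 0.062 -3.548 -2.367
v -0.364 -2.95 -2.026
v -0.302 -2.297 -2.5
v -0.278 -3.723 -3.08
v -0.216 -3.07 -3.554
v 0.388 -3.265 -3.051
v 0.335 -2.787 -2.4
v -0.915 -3.233 -3.18
v -0.968 -2.755 -2.529
v -2.913 3.517 -3.869
v -2.062 2.994 -3.917
v -2.456 2.2 -2.259
v -3.307 2.723 -2.211
v -1.942 3.317 -3.734
v -2.337 2.523 -2.076
v -1.971 3.671 -3.571
v -2.365 2.877 -1.913
v -2.142 4.001 -3.454
v -2.537 3.207 -1.796
v -2.431 4.257 -3.4
v -2.826 3.463 -1.742
v -2.794 4.401 -3.417
v -3.188 3.607 -1.759
v -3.174 4.41 -3.503
v -3.569 3.616 -1.845
v -3.515 4.284 -3.645
v -3.909 3.489 -1.987
v -3.764 4.04 -3.821
v -4.158 3.246 -2.163
v -3.883 3.717 -4.004
v -4.278 2.923 -2.346
v -3.855 3.363 -4.167
v -4.249 2.569 -2.509
v -3.683 3.033 -4.284
v -4.078 2.239 -2.626
v -3.394 2.777 -4.338
v -3.789 1.983 -2.68
v -3.032 2.633 -4.321
v -3.426 1.839 -2.663
v -2.651 2.624 -4.235
v -3.046 1.83 -2.577
v -2.311 2.751 -4.093
v -2.705 1.956 -2.435
v -1.456 -0.861 2.05
v -1.04 -1.279 1.157
v -0.764 -1.799 2.81
v -0.575 -0.682 1.47
v -0.626 -0.19 2.123
v -1.163 -0.092 2.734
v -1.871 -0.444 2.944
v -2.337 -1.041 2.631
v -2.286 -1.533 1.978
v -1.749 -1.631 1.367
f 2 4 1
f 5 2 1
f 1 4 3
f 3 5 1
f 2 8 4
f 6 2 5
f 6 8 2
f 4 8 3
f 7 5 3
f 3 8 7
f 7 6 5
f 8 6 7
f 10 9 13
f 10 13 11
f 11 13 14
f 11 14 12
f 13 9 15
f 13 15 14
f 14 15 16
f 14 16 12
f 15 9 17
f 15 17 16
f 16 17 18
f 16 18 12
f 17 9 19
f 17 19 18
f 18 19 20
f 18 20 12
f 19 9 21
f 19 21 20
f 20 21 22
f 20 22 12
f 21 9 23
f 21 23 22
f 22 23 24
f 22 24 12
f 23 9 25
f 23 25 24
f 24 25 26
f 24 26 12
f 25 9 27
f 25 27 26
f 26 27 28
f 26 28 12
f 27 9 29
f 27 29 28
f 28 29 30
f 28 30 12
f 29 9 31
f 29 31 30
f 30 31 32
f 30 32 12
f 31 9 33
f 31 33 32
f 32 33 34
f 32 34 12
f 33 9 10
f 33 10 34
f 34 10 11
f 34 11 12
f 35 46 40
f 35 40 36
f 35 36 42
f 35 42 45
f 35 45 46
f 36 40 44
f 40 46 39
f 46 45 37
f 45 42 41
f 42 36 43
f 38 44 39
f 38 39 37
f 38 37 41
f 38 41 43
f 38 43 44
f 39 44 40
f 37 39 46
f 41 37 45
f 43 41 42
f 44 43 36
f 48 47 51
f 48 51 49
f 49 51 52
f 49 52 50
f 51 47 53
f 51 53 52
f 52 53 54
f 52 54 50
f 53 47 55
f 53 55 54
f 54 55 56
f 54 56 50
f 55 47 57
f 55 57 56
f 56 57 58
f 56 58 50
f 57 47 59
f 57 59 58
f 58 59 60
f 58 60 50
f 59 47 61
f 59 61 60
f 60 61 62
f 60 62 50
f 61 47 63
f 61 63 62
f 62 63 64
f 62 64 50
f 63 47 65
f 63 65 64
f 64 65 66
f 64 66 50
f 65 47 67
f 65 67 66
f 66 67 68
f 66 68 50
f 67 47 69
f 67 69 68
f 68 69 70
f 68 70 50
f 69 47 71
f 69 71 70
f 70 71 72
f 70 72 50
f 71 47 73
f 71 73 72
f 72 73 74
f 72 74 50
f 73 47 75
f 73 75 74
f 74 75 76
f 74 76 50
f 75 47 77
f 75 77 76
f 76 77 78
f 76 78 50
f 77 47 79
f 77 79 78
f 78 79 80
f 78 80 50
f 79 47 48
f 79 48 80
f 80 48 49
f 80 49 50
f 82 81 84
f 82 84 83
f 84 81 85
f 84 85 83
f 85 81 86
f 85 86 83
f 86 81 87
f 86 87 83
f 87 81 88
f 87 88 83
f 88 81 89
f 88 89 83
f 89 81 90
f 89 90 83
f 90 81 82
f 90 82 83



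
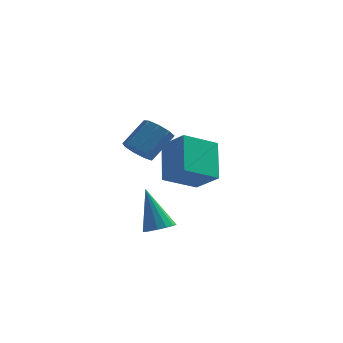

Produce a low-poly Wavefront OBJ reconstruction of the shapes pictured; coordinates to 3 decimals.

v 1.942 -1.61 -3.872
v 2.342 -2.116 -3.574
v 1.218 -1.05 -1.948
v 2.556 -1.817 -3.58
v 2.605 -1.463 -3.665
v 2.476 -1.148 -3.805
v 2.205 -0.957 -3.963
v 1.863 -0.942 -4.096
v 1.542 -1.105 -4.17
v 1.328 -1.404 -4.163
v 1.279 -1.758 -4.078
v 1.407 -2.073 -3.938
v 1.679 -2.264 -3.78
v 2.021 -2.279 -3.647
v 1.468 -3.235 0.942
v 2.128 -3.441 0.679
v 2.792 -2.612 1.694
v 2.132 -2.405 1.958
v 1.969 -3.023 0.441
v 2.634 -2.194 1.456
v 1.576 -2.704 0.438
v 2.241 -1.875 1.453
v 1.132 -2.634 0.671
v 1.797 -1.804 1.686
v 0.845 -2.844 1.031
v 1.51 -2.015 2.046
v 0.85 -3.238 1.349
v 1.514 -2.408 2.365
v 1.143 -3.63 1.477
v 1.808 -2.8 2.493
v 1.588 -3.837 1.355
v 2.253 -3.007 2.371
v 1.977 -3.762 1.04
v 2.642 -2.933 2.055
v 2.765 1.559 -2.728
v 1.537 0.49 -1.986
v 2.42 2.969 -1.266
v 1.192 1.9 -0.524
v 3.848 0.92 -1.856
v 2.62 -0.149 -1.114
v 3.503 2.33 -0.394
v 2.275 1.261 0.348
f 2 1 4
f 2 4 3
f 4 1 5
f 4 5 3
f 5 1 6
f 5 6 3
f 6 1 7
f 6 7 3
f 7 1 8
f 7 8 3
f 8 1 9
f 8 9 3
f 9 1 10
f 9 10 3
f 10 1 11
f 10 11 3
f 11 1 12
f 11 12 3
f 12 1 13
f 12 13 3
f 13 1 14
f 13 14 3
f 14 1 2
f 14 2 3
f 16 15 19
f 16 19 17
f 17 19 20
f 17 20 18
f 19 15 21
f 19 21 20
f 20 21 22
f 20 22 18
f 21 15 23
f 21 23 22
f 22 23 24
f 22 24 18
f 23 15 25
f 23 25 24
f 24 25 26
f 24 26 18
f 25 15 27
f 25 27 26
f 26 27 28
f 26 28 18
f 27 15 29
f 27 29 28
f 28 29 30
f 28 30 18
f 29 15 31
f 29 31 30
f 30 31 32
f 30 32 18
f 31 15 33
f 31 33 32
f 32 33 34
f 32 34 18
f 33 15 16
f 33 16 34
f 34 16 17
f 34 17 18
f 36 38 35
f 39 36 35
f 35 38 37
f 37 39 35
f 36 42 38
f 40 36 39
f 40 42 36
f 38 42 37
f 41 39 37
f 37 42 41
f 41 40 39
f 42 40 41



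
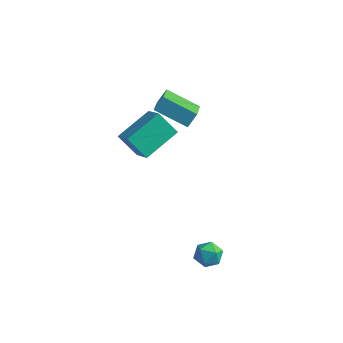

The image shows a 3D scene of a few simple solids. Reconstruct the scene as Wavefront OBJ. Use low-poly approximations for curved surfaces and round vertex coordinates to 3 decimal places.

v 2.341 -1.354 -3.402
v 2.785 -0.871 -3.687
v 3.155 -2.169 -3.513
v 3.599 -1.686 -3.798
v 3.421 -1.644 -3.107
v 2.918 -1.141 -3.038
v 3.022 -1.899 -4.162
v 2.519 -1.396 -4.093
v 3.206 -1.209 -4.157
v 3.453 -1.051 -3.505
v 2.487 -1.989 -3.695
v 2.734 -1.831 -3.043
v -1.941 2.168 1.322
v -1.742 2.661 1.946
v -2.583 3.572 0.416
v -2.384 4.065 1.04
v -0.336 2.435 0.6
v -0.137 2.928 1.224
v -0.978 3.839 -0.306
v -0.779 4.332 0.318
v -2.943 2.287 -2.696
v -3.912 2.205 -1.689
v -2.33 4.055 -1.962
v -3.299 3.972 -0.955
v -2.001 1.608 -1.845
v -2.97 1.525 -0.838
v -1.388 3.375 -1.111
v -2.357 3.293 -0.104
f 1 12 6
f 1 6 2
f 1 2 8
f 1 8 11
f 1 11 12
f 2 6 10
f 6 12 5
f 12 11 3
f 11 8 7
f 8 2 9
f 4 10 5
f 4 5 3
f 4 3 7
f 4 7 9
f 4 9 10
f 5 10 6
f 3 5 12
f 7 3 11
f 9 7 8
f 10 9 2
f 14 16 13
f 17 14 13
f 13 16 15
f 15 17 13
f 14 20 16
f 18 14 17
f 18 20 14
f 16 20 15
f 19 17 15
f 15 20 19
f 19 18 17
f 20 18 19
f 22 24 21
f 25 22 21
f 21 24 23
f 23 25 21
f 22 28 24
f 26 22 25
f 26 28 22
f 24 28 23
f 27 25 23
f 23 28 27
f 27 26 25
f 28 26 27



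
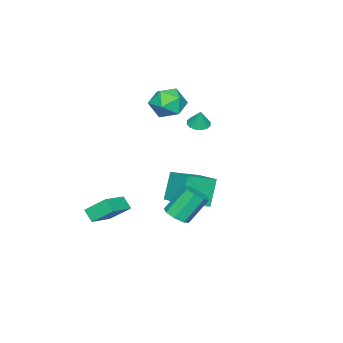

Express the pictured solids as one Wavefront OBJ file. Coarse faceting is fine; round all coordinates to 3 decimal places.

v 4.295 3.594 -2.389
v 4.727 4.274 -2.477
v 3.857 5.026 -0.939
v 3.425 4.346 -0.851
v 4.191 4.291 -2.788
v 3.321 5.043 -1.251
v 3.716 3.9 -2.866
v 2.846 4.652 -1.328
v 3.58 3.33 -2.664
v 2.71 4.081 -1.126
v 3.863 2.914 -2.301
v 2.993 3.666 -0.763
v 4.399 2.897 -1.989
v 3.529 3.649 -0.452
v 4.874 3.288 -1.912
v 4.004 4.04 -0.374
v 5.01 3.859 -2.114
v 4.14 4.61 -0.576
v 2.287 -2.266 -4.488
v 1.894 -1.119 -3.507
v 2.545 -1.636 -5.121
v 2.152 -0.488 -4.14
v 4.188 -2.272 -3.72
v 3.795 -1.124 -2.739
v 4.446 -1.641 -4.353
v 4.053 -0.494 -3.372
v -1.276 1.926 1.686
v -0.631 2.061 1.515
v -1.044 2.174 2.754
v -0.801 2.367 1.481
v -1.097 2.556 1.502
v -1.442 2.576 1.572
v -1.742 2.421 1.672
v -1.917 2.134 1.777
v -1.92 1.792 1.857
v -1.751 1.485 1.892
v -1.454 1.297 1.871
v -1.11 1.277 1.801
v -0.81 1.431 1.7
v -0.635 1.718 1.596
v -3.909 -0.204 1.629
v -2.758 -0.157 1.227
v -3.642 -2.083 2.173
v -2.491 -2.036 1.771
v -2.818 -1.4 2.759
v -2.983 -0.239 2.423
v -3.417 -2.001 0.977
v -3.582 -0.84 0.641
v -2.454 -1.267 0.824
v -2.084 -0.896 1.925
v -4.316 -1.344 1.475
v -3.946 -0.973 2.576
v -0.92 1.763 -4.584
v -1.818 1.68 -2.855
v -0.194 3.268 -4.135
v -1.093 3.185 -2.406
v 0.653 0.775 -3.814
v -0.246 0.692 -2.085
v 1.378 2.28 -3.365
v 0.48 2.197 -1.636
f 2 1 5
f 2 5 3
f 3 5 6
f 3 6 4
f 5 1 7
f 5 7 6
f 6 7 8
f 6 8 4
f 7 1 9
f 7 9 8
f 8 9 10
f 8 10 4
f 9 1 11
f 9 11 10
f 10 11 12
f 10 12 4
f 11 1 13
f 11 13 12
f 12 13 14
f 12 14 4
f 13 1 15
f 13 15 14
f 14 15 16
f 14 16 4
f 15 1 17
f 15 17 16
f 16 17 18
f 16 18 4
f 17 1 2
f 17 2 18
f 18 2 3
f 18 3 4
f 20 22 19
f 23 20 19
f 19 22 21
f 21 23 19
f 20 26 22
f 24 20 23
f 24 26 20
f 22 26 21
f 25 23 21
f 21 26 25
f 25 24 23
f 26 24 25
f 28 27 30
f 28 30 29
f 30 27 31
f 30 31 29
f 31 27 32
f 31 32 29
f 32 27 33
f 32 33 29
f 33 27 34
f 33 34 29
f 34 27 35
f 34 35 29
f 35 27 36
f 35 36 29
f 36 27 37
f 36 37 29
f 37 27 38
f 37 38 29
f 38 27 39
f 38 39 29
f 39 27 40
f 39 40 29
f 40 27 28
f 40 28 29
f 41 52 46
f 41 46 42
f 41 42 48
f 41 48 51
f 41 51 52
f 42 46 50
f 46 52 45
f 52 51 43
f 51 48 47
f 48 42 49
f 44 50 45
f 44 45 43
f 44 43 47
f 44 47 49
f 44 49 50
f 45 50 46
f 43 45 52
f 47 43 51
f 49 47 48
f 50 49 42
f 54 56 53
f 57 54 53
f 53 56 55
f 55 57 53
f 54 60 56
f 58 54 57
f 58 60 54
f 56 60 55
f 59 57 55
f 55 60 59
f 59 58 57
f 60 58 59



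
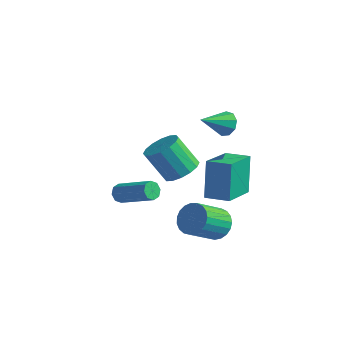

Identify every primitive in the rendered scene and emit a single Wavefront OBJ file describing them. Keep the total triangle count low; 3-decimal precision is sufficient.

v 1.614 -1.252 3.001
v 2.165 -0.706 3.477
v 1.238 -1.023 4.915
v 0.686 -1.568 4.439
v 1.823 -0.425 3.318
v 0.895 -0.741 4.756
v 1.424 -0.365 3.074
v 0.497 -0.681 4.512
v 1.076 -0.543 2.811
v 0.149 -0.859 4.249
v 0.872 -0.91 2.598
v -0.055 -1.227 4.036
v 0.867 -1.37 2.494
v -0.06 -1.686 3.932
v 1.062 -1.797 2.525
v 0.135 -2.114 3.963
v 1.405 -2.079 2.684
v 0.477 -2.395 4.122
v 1.803 -2.139 2.928
v 0.876 -2.455 4.366
v 2.151 -1.961 3.191
v 1.224 -2.277 4.629
v 2.355 -1.593 3.404
v 1.428 -1.91 4.842
v 2.36 -1.134 3.508
v 1.433 -1.45 4.946
v -3.693 0.807 -2.273
v -3.441 0.596 -2.714
v -1.555 0.701 -1.688
v -1.807 0.913 -1.247
v -3.459 1.016 -2.725
v -1.573 1.121 -1.699
v -3.614 1.314 -2.471
v -1.727 1.42 -1.445
v -3.815 1.315 -2.101
v -1.929 1.421 -1.075
v -3.945 1.019 -1.832
v -2.059 1.124 -0.806
v -3.927 0.599 -1.821
v -2.041 0.704 -0.795
v -3.773 0.3 -2.075
v -1.886 0.406 -1.049
v -3.571 0.299 -2.445
v -1.685 0.405 -1.419
v 0.285 3.782 2.753
v 0.974 3.579 2.794
v -0.165 2.418 3.587
v 0.857 3.856 3.184
v 0.472 4.098 3.372
v -0.001 4.192 3.271
v -0.34 4.094 2.928
v -0.387 3.85 2.503
v -0.12 3.574 2.195
v 0.337 3.395 2.148
v 0.769 3.397 2.385
v 2.032 -0.153 0.707
v 1.625 0.499 2.618
v 1.649 1.833 -0.052
v 1.242 2.485 1.859
v 3.218 0.135 0.861
v 2.811 0.787 2.772
v 2.835 2.121 0.102
v 2.428 2.773 2.013
v 2.114 0.691 -1.607
v 2.725 0.218 -2.027
v 2.378 -1.184 -0.953
v 1.766 -0.711 -0.533
v 2.92 0.374 -1.76
v 2.573 -1.028 -0.686
v 2.976 0.585 -1.467
v 2.629 -0.817 -0.393
v 2.883 0.815 -1.197
v 2.535 -0.587 -0.123
v 2.656 1.023 -0.999
v 2.309 -0.379 0.075
v 2.336 1.173 -0.906
v 1.989 -0.229 0.169
v 1.978 1.241 -0.934
v 1.63 -0.161 0.141
v 1.642 1.213 -1.078
v 1.295 -0.189 -0.004
v 1.389 1.095 -1.314
v 1.042 -0.307 -0.24
v 1.261 0.907 -1.601
v 0.913 -0.495 -0.526
v 1.28 0.682 -1.888
v 0.933 -0.72 -0.814
v 1.443 0.458 -2.127
v 1.096 -0.944 -1.053
v 1.722 0.275 -2.277
v 1.375 -1.127 -1.202
v 2.069 0.163 -2.31
v 1.722 -1.239 -1.236
v 2.424 0.143 -2.222
v 2.077 -1.259 -1.148
f 2 1 5
f 2 5 3
f 3 5 6
f 3 6 4
f 5 1 7
f 5 7 6
f 6 7 8
f 6 8 4
f 7 1 9
f 7 9 8
f 8 9 10
f 8 10 4
f 9 1 11
f 9 11 10
f 10 11 12
f 10 12 4
f 11 1 13
f 11 13 12
f 12 13 14
f 12 14 4
f 13 1 15
f 13 15 14
f 14 15 16
f 14 16 4
f 15 1 17
f 15 17 16
f 16 17 18
f 16 18 4
f 17 1 19
f 17 19 18
f 18 19 20
f 18 20 4
f 19 1 21
f 19 21 20
f 20 21 22
f 20 22 4
f 21 1 23
f 21 23 22
f 22 23 24
f 22 24 4
f 23 1 25
f 23 25 24
f 24 25 26
f 24 26 4
f 25 1 2
f 25 2 26
f 26 2 3
f 26 3 4
f 28 27 31
f 28 31 29
f 29 31 32
f 29 32 30
f 31 27 33
f 31 33 32
f 32 33 34
f 32 34 30
f 33 27 35
f 33 35 34
f 34 35 36
f 34 36 30
f 35 27 37
f 35 37 36
f 36 37 38
f 36 38 30
f 37 27 39
f 37 39 38
f 38 39 40
f 38 40 30
f 39 27 41
f 39 41 40
f 40 41 42
f 40 42 30
f 41 27 43
f 41 43 42
f 42 43 44
f 42 44 30
f 43 27 28
f 43 28 44
f 44 28 29
f 44 29 30
f 46 45 48
f 46 48 47
f 48 45 49
f 48 49 47
f 49 45 50
f 49 50 47
f 50 45 51
f 50 51 47
f 51 45 52
f 51 52 47
f 52 45 53
f 52 53 47
f 53 45 54
f 53 54 47
f 54 45 55
f 54 55 47
f 55 45 46
f 55 46 47
f 57 59 56
f 60 57 56
f 56 59 58
f 58 60 56
f 57 63 59
f 61 57 60
f 61 63 57
f 59 63 58
f 62 60 58
f 58 63 62
f 62 61 60
f 63 61 62
f 65 64 68
f 65 68 66
f 66 68 69
f 66 69 67
f 68 64 70
f 68 70 69
f 69 70 71
f 69 71 67
f 70 64 72
f 70 72 71
f 71 72 73
f 71 73 67
f 72 64 74
f 72 74 73
f 73 74 75
f 73 75 67
f 74 64 76
f 74 76 75
f 75 76 77
f 75 77 67
f 76 64 78
f 76 78 77
f 77 78 79
f 77 79 67
f 78 64 80
f 78 80 79
f 79 80 81
f 79 81 67
f 80 64 82
f 80 82 81
f 81 82 83
f 81 83 67
f 82 64 84
f 82 84 83
f 83 84 85
f 83 85 67
f 84 64 86
f 84 86 85
f 85 86 87
f 85 87 67
f 86 64 88
f 86 88 87
f 87 88 89
f 87 89 67
f 88 64 90
f 88 90 89
f 89 90 91
f 89 91 67
f 90 64 92
f 90 92 91
f 91 92 93
f 91 93 67
f 92 64 94
f 92 94 93
f 93 94 95
f 93 95 67
f 94 64 65
f 94 65 95
f 95 65 66
f 95 66 67



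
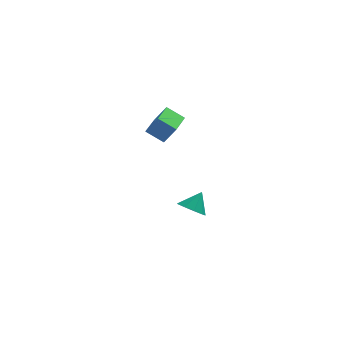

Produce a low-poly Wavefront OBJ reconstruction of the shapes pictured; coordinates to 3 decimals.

v -2.364 -0.62 -4.217
v -1.767 -0.283 -4.8
v -1.756 0.02 -3.223
v -2.249 0.096 -4.749
v -2.785 0.14 -4.45
v -3.124 -0.172 -4.042
v -3.108 -0.693 -3.715
v -2.743 -1.181 -3.624
v -2.201 -1.406 -3.81
v -1.736 -1.264 -4.187
v -1.564 -0.82 -4.578
v -4.803 -2.453 3.223
v -4.144 -2.53 4.259
v -4.352 -0.718 3.065
v -3.693 -0.795 4.101
v -3.827 -2.765 2.579
v -3.168 -2.842 3.615
v -3.376 -1.03 2.421
v -2.717 -1.107 3.457
f 2 1 4
f 2 4 3
f 4 1 5
f 4 5 3
f 5 1 6
f 5 6 3
f 6 1 7
f 6 7 3
f 7 1 8
f 7 8 3
f 8 1 9
f 8 9 3
f 9 1 10
f 9 10 3
f 10 1 11
f 10 11 3
f 11 1 2
f 11 2 3
f 13 15 12
f 16 13 12
f 12 15 14
f 14 16 12
f 13 19 15
f 17 13 16
f 17 19 13
f 15 19 14
f 18 16 14
f 14 19 18
f 18 17 16
f 19 17 18



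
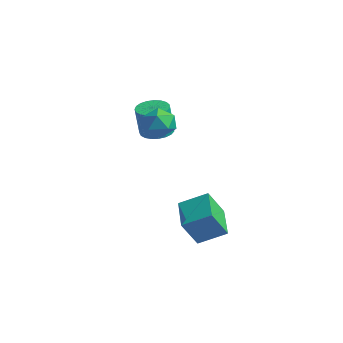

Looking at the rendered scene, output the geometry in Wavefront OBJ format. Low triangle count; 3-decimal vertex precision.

v -1.911 3.229 -1.002
v -1.42 2.697 -1.155
v -1.278 2.4 0.328
v -1.769 2.931 0.482
v -1.239 2.944 -1.123
v -1.097 2.647 0.361
v -1.174 3.24 -1.07
v -1.032 2.943 0.414
v -1.237 3.534 -1.005
v -1.095 3.237 0.479
v -1.416 3.775 -0.94
v -1.274 3.478 0.544
v -1.681 3.922 -0.885
v -1.539 3.625 0.599
v -1.986 3.949 -0.851
v -1.844 3.652 0.633
v -2.277 3.851 -0.842
v -2.135 3.554 0.642
v -2.506 3.646 -0.861
v -2.364 3.349 0.622
v -2.631 3.368 -0.905
v -2.489 3.071 0.579
v -2.632 3.067 -0.965
v -2.49 2.77 0.519
v -2.509 2.793 -1.032
v -2.366 2.496 0.452
v -2.282 2.595 -1.093
v -2.139 2.297 0.39
v -1.99 2.506 -1.139
v -1.848 2.209 0.345
v -1.686 2.542 -1.161
v -1.544 2.245 0.323
v 3.487 2.016 -4.947
v 3.5 1.259 -3.734
v 2.05 2.714 -4.496
v 2.063 1.957 -3.283
v 4.157 3.003 -4.337
v 4.17 2.246 -3.124
v 2.72 3.701 -3.886
v 2.733 2.944 -2.673
v -0.21 2.888 0.58
v 0.498 2.68 0.91
v -0.278 1.72 -0.01
v 0.43 1.512 0.32
v -0.226 1.595 0.788
v -0.184 2.316 1.152
v 0.404 2.084 -0.252
v 0.446 2.805 0.112
v 0.878 2.182 0.396
v 0.489 1.88 1.039
v -0.269 2.52 -0.139
v -0.658 2.218 0.504
f 2 1 5
f 2 5 3
f 3 5 6
f 3 6 4
f 5 1 7
f 5 7 6
f 6 7 8
f 6 8 4
f 7 1 9
f 7 9 8
f 8 9 10
f 8 10 4
f 9 1 11
f 9 11 10
f 10 11 12
f 10 12 4
f 11 1 13
f 11 13 12
f 12 13 14
f 12 14 4
f 13 1 15
f 13 15 14
f 14 15 16
f 14 16 4
f 15 1 17
f 15 17 16
f 16 17 18
f 16 18 4
f 17 1 19
f 17 19 18
f 18 19 20
f 18 20 4
f 19 1 21
f 19 21 20
f 20 21 22
f 20 22 4
f 21 1 23
f 21 23 22
f 22 23 24
f 22 24 4
f 23 1 25
f 23 25 24
f 24 25 26
f 24 26 4
f 25 1 27
f 25 27 26
f 26 27 28
f 26 28 4
f 27 1 29
f 27 29 28
f 28 29 30
f 28 30 4
f 29 1 31
f 29 31 30
f 30 31 32
f 30 32 4
f 31 1 2
f 31 2 32
f 32 2 3
f 32 3 4
f 34 36 33
f 37 34 33
f 33 36 35
f 35 37 33
f 34 40 36
f 38 34 37
f 38 40 34
f 36 40 35
f 39 37 35
f 35 40 39
f 39 38 37
f 40 38 39
f 41 52 46
f 41 46 42
f 41 42 48
f 41 48 51
f 41 51 52
f 42 46 50
f 46 52 45
f 52 51 43
f 51 48 47
f 48 42 49
f 44 50 45
f 44 45 43
f 44 43 47
f 44 47 49
f 44 49 50
f 45 50 46
f 43 45 52
f 47 43 51
f 49 47 48
f 50 49 42



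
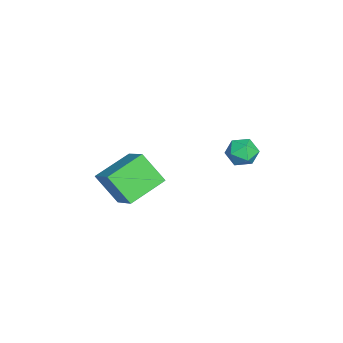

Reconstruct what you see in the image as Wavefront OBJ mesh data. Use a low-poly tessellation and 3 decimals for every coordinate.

v 1.418 2.745 3.182
v 1.984 3.222 2.783
v 1.836 1.658 2.477
v 2.402 2.135 2.078
v 2.497 1.966 2.896
v 2.239 2.638 3.332
v 1.581 2.242 1.928
v 1.323 2.914 2.364
v 2.085 2.911 2.007
v 2.651 2.741 2.606
v 1.169 2.139 2.654
v 1.735 1.969 3.253
v -0.649 -1.875 -1.438
v -1.094 -2.982 0.002
v 0.738 -1.101 -0.414
v 0.294 -2.208 1.026
v 0.686 -3.332 -2.146
v 0.242 -4.439 -0.706
v 2.074 -2.558 -1.122
v 1.629 -3.665 0.318
f 1 12 6
f 1 6 2
f 1 2 8
f 1 8 11
f 1 11 12
f 2 6 10
f 6 12 5
f 12 11 3
f 11 8 7
f 8 2 9
f 4 10 5
f 4 5 3
f 4 3 7
f 4 7 9
f 4 9 10
f 5 10 6
f 3 5 12
f 7 3 11
f 9 7 8
f 10 9 2
f 14 16 13
f 17 14 13
f 13 16 15
f 15 17 13
f 14 20 16
f 18 14 17
f 18 20 14
f 16 20 15
f 19 17 15
f 15 20 19
f 19 18 17
f 20 18 19



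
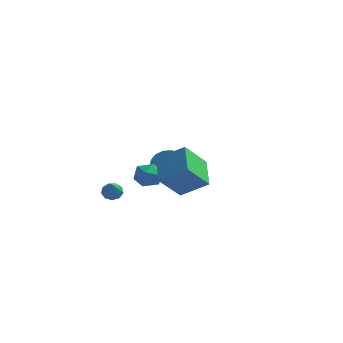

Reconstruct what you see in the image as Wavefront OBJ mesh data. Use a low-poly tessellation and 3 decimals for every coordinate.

v -1.045 1.525 -1.012
v -0.16 1.452 -1.274
v -1.3 0.128 -1.486
v -0.415 0.055 -1.748
v -0.63 0.095 -0.849
v -0.472 0.959 -0.556
v -0.988 0.621 -2.204
v -0.83 1.485 -1.911
v -0.125 0.894 -2.011
v 0.096 0.569 -1.173
v -1.556 1.011 -1.587
v -1.335 0.686 -0.749
v -0.694 4.001 -2.009
v -0.157 3.605 -2.846
v 0.03 2.723 -2.308
v -0.506 3.119 -1.471
v 0.182 3.828 -2.598
v 0.37 2.946 -2.06
v 0.349 4.086 -2.234
v 0.537 3.204 -1.696
v 0.309 4.327 -1.825
v 0.496 3.445 -1.287
v 0.07 4.503 -1.452
v 0.258 3.621 -0.915
v -0.32 4.58 -1.19
v -0.132 3.698 -0.652
v -0.784 4.542 -1.09
v -0.596 3.66 -0.552
v -1.23 4.397 -1.172
v -1.043 3.515 -0.634
v -1.57 4.174 -1.42
v -1.382 3.292 -0.882
v -1.737 3.916 -1.784
v -1.549 3.034 -1.246
v -1.696 3.675 -2.193
v -1.509 2.793 -1.655
v -1.458 3.499 -2.565
v -1.27 2.617 -2.028
v -1.068 3.422 -2.828
v -0.88 2.54 -2.29
v -0.604 3.46 -2.928
v -0.416 2.578 -2.39
v -1.378 -2.452 -1.4
v -0.809 -2.277 -1.475
v -0.802 -3.808 -0.2
v -0.979 -2.072 -1.162
v -1.336 -2.045 -0.961
v -1.712 -2.209 -0.965
v -1.932 -2.486 -1.172
v -1.893 -2.747 -1.487
v -1.613 -2.87 -1.76
v -1.223 -2.798 -1.865
v -0.905 -2.563 -1.752
v 2.907 -3.282 -0.568
v 2.18 -4.448 0.844
v 2.104 -1.731 0.298
v 1.377 -2.896 1.711
v 4.423 -3.044 0.409
v 3.696 -4.209 1.822
v 3.62 -1.492 1.276
v 2.893 -2.658 2.688
f 1 12 6
f 1 6 2
f 1 2 8
f 1 8 11
f 1 11 12
f 2 6 10
f 6 12 5
f 12 11 3
f 11 8 7
f 8 2 9
f 4 10 5
f 4 5 3
f 4 3 7
f 4 7 9
f 4 9 10
f 5 10 6
f 3 5 12
f 7 3 11
f 9 7 8
f 10 9 2
f 14 13 17
f 14 17 15
f 15 17 18
f 15 18 16
f 17 13 19
f 17 19 18
f 18 19 20
f 18 20 16
f 19 13 21
f 19 21 20
f 20 21 22
f 20 22 16
f 21 13 23
f 21 23 22
f 22 23 24
f 22 24 16
f 23 13 25
f 23 25 24
f 24 25 26
f 24 26 16
f 25 13 27
f 25 27 26
f 26 27 28
f 26 28 16
f 27 13 29
f 27 29 28
f 28 29 30
f 28 30 16
f 29 13 31
f 29 31 30
f 30 31 32
f 30 32 16
f 31 13 33
f 31 33 32
f 32 33 34
f 32 34 16
f 33 13 35
f 33 35 34
f 34 35 36
f 34 36 16
f 35 13 37
f 35 37 36
f 36 37 38
f 36 38 16
f 37 13 39
f 37 39 38
f 38 39 40
f 38 40 16
f 39 13 41
f 39 41 40
f 40 41 42
f 40 42 16
f 41 13 14
f 41 14 42
f 42 14 15
f 42 15 16
f 44 43 46
f 44 46 45
f 46 43 47
f 46 47 45
f 47 43 48
f 47 48 45
f 48 43 49
f 48 49 45
f 49 43 50
f 49 50 45
f 50 43 51
f 50 51 45
f 51 43 52
f 51 52 45
f 52 43 53
f 52 53 45
f 53 43 44
f 53 44 45
f 55 57 54
f 58 55 54
f 54 57 56
f 56 58 54
f 55 61 57
f 59 55 58
f 59 61 55
f 57 61 56
f 60 58 56
f 56 61 60
f 60 59 58
f 61 59 60



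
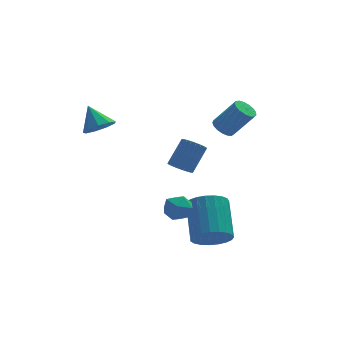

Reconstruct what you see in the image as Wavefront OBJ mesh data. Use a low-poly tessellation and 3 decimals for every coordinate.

v -0.856 -2.945 -0.517
v -0.28 -3.322 -0.712
v -1.54 -3.818 -0.848
v -0.964 -4.195 -1.043
v -1.089 -4.066 -0.351
v -0.667 -3.527 -0.147
v -1.153 -3.613 -1.413
v -0.731 -3.074 -1.209
v -0.464 -3.735 -1.266
v -0.425 -4.015 -0.61
v -1.395 -3.125 -0.95
v -1.356 -3.405 -0.294
v -0.574 -2.501 0.925
v -0.115 -2.478 0.587
v 0.613 -1.897 1.618
v 0.154 -1.919 1.955
v -0.211 -2.282 0.544
v 0.518 -1.701 1.575
v -0.361 -2.119 0.559
v 0.367 -1.538 1.59
v -0.544 -2.014 0.629
v 0.184 -1.433 1.66
v -0.732 -1.984 0.744
v -0.003 -1.402 1.775
v -0.896 -2.032 0.887
v -0.167 -1.45 1.918
v -1.011 -2.151 1.036
v -0.282 -1.569 2.066
v -1.059 -2.324 1.167
v -0.33 -1.742 2.198
v -1.033 -2.523 1.262
v -0.305 -1.942 2.293
v -0.938 -2.719 1.305
v -0.209 -2.138 2.336
v -0.787 -2.882 1.29
v -0.059 -2.301 2.321
v -0.604 -2.987 1.22
v 0.124 -2.406 2.251
v -0.417 -3.018 1.105
v 0.312 -2.436 2.136
v -0.253 -2.97 0.962
v 0.476 -2.388 1.993
v -0.138 -2.851 0.814
v 0.591 -2.269 1.844
v -0.09 -2.678 0.682
v 0.639 -2.096 1.713
v 0.498 -3.639 -2.756
v 1.258 -3.983 -2.418
v 1.461 -2.366 -1.226
v 0.702 -2.021 -1.564
v 1.385 -3.785 -2.709
v 1.588 -2.168 -1.516
v 1.359 -3.561 -3.008
v 1.562 -1.944 -1.815
v 1.184 -3.351 -3.263
v 1.387 -1.734 -2.071
v 0.891 -3.19 -3.431
v 1.094 -1.573 -2.238
v 0.529 -3.107 -3.482
v 0.732 -1.49 -2.289
v 0.163 -3.116 -3.408
v 0.366 -1.499 -2.215
v -0.146 -3.215 -3.221
v 0.057 -1.598 -2.028
v -0.343 -3.388 -2.953
v -0.14 -1.77 -1.761
v -0.395 -3.604 -2.652
v -0.192 -1.986 -1.459
v -0.292 -3.825 -2.369
v -0.089 -2.208 -1.176
v -0.053 -4.015 -2.152
v 0.151 -2.397 -0.96
v 0.282 -4.14 -2.041
v 0.485 -2.522 -0.848
v 0.654 -4.177 -2.052
v 0.857 -2.56 -0.86
v 0.999 -4.122 -2.186
v 1.203 -2.505 -0.993
v -3.047 2.018 1.25
v -2.365 1.906 1.59
v -3.393 2.822 2.21
v -2.336 2.314 1.258
v -2.64 2.584 0.922
v -3.134 2.588 0.74
v -3.587 2.326 0.796
v -3.787 1.919 1.065
v -3.641 1.559 1.42
v -3.216 1.413 1.695
v -2.712 1.55 1.762
v 1.799 -0.272 1.837
v 2.225 0.046 1.63
v 3.086 -0.311 2.856
v 2.661 -0.628 3.063
v 2.081 0.221 1.783
v 2.942 -0.136 3.008
v 1.873 0.283 1.947
v 2.734 -0.074 3.173
v 1.647 0.218 2.086
v 2.508 -0.139 3.312
v 1.457 0.041 2.169
v 2.318 -0.316 3.395
v 1.345 -0.208 2.175
v 2.206 -0.565 3.401
v 1.337 -0.471 2.104
v 2.198 -0.828 3.33
v 1.435 -0.689 1.972
v 2.296 -1.046 3.197
v 1.617 -0.811 1.809
v 2.478 -1.168 3.034
v 1.84 -0.809 1.652
v 2.701 -1.166 2.878
v 2.054 -0.684 1.538
v 2.915 -1.041 2.764
v 2.21 -0.465 1.492
v 3.071 -0.822 2.718
v 2.272 -0.202 1.526
v 3.133 -0.558 2.752
f 1 12 6
f 1 6 2
f 1 2 8
f 1 8 11
f 1 11 12
f 2 6 10
f 6 12 5
f 12 11 3
f 11 8 7
f 8 2 9
f 4 10 5
f 4 5 3
f 4 3 7
f 4 7 9
f 4 9 10
f 5 10 6
f 3 5 12
f 7 3 11
f 9 7 8
f 10 9 2
f 14 13 17
f 14 17 15
f 15 17 18
f 15 18 16
f 17 13 19
f 17 19 18
f 18 19 20
f 18 20 16
f 19 13 21
f 19 21 20
f 20 21 22
f 20 22 16
f 21 13 23
f 21 23 22
f 22 23 24
f 22 24 16
f 23 13 25
f 23 25 24
f 24 25 26
f 24 26 16
f 25 13 27
f 25 27 26
f 26 27 28
f 26 28 16
f 27 13 29
f 27 29 28
f 28 29 30
f 28 30 16
f 29 13 31
f 29 31 30
f 30 31 32
f 30 32 16
f 31 13 33
f 31 33 32
f 32 33 34
f 32 34 16
f 33 13 35
f 33 35 34
f 34 35 36
f 34 36 16
f 35 13 37
f 35 37 36
f 36 37 38
f 36 38 16
f 37 13 39
f 37 39 38
f 38 39 40
f 38 40 16
f 39 13 41
f 39 41 40
f 40 41 42
f 40 42 16
f 41 13 43
f 41 43 42
f 42 43 44
f 42 44 16
f 43 13 45
f 43 45 44
f 44 45 46
f 44 46 16
f 45 13 14
f 45 14 46
f 46 14 15
f 46 15 16
f 48 47 51
f 48 51 49
f 49 51 52
f 49 52 50
f 51 47 53
f 51 53 52
f 52 53 54
f 52 54 50
f 53 47 55
f 53 55 54
f 54 55 56
f 54 56 50
f 55 47 57
f 55 57 56
f 56 57 58
f 56 58 50
f 57 47 59
f 57 59 58
f 58 59 60
f 58 60 50
f 59 47 61
f 59 61 60
f 60 61 62
f 60 62 50
f 61 47 63
f 61 63 62
f 62 63 64
f 62 64 50
f 63 47 65
f 63 65 64
f 64 65 66
f 64 66 50
f 65 47 67
f 65 67 66
f 66 67 68
f 66 68 50
f 67 47 69
f 67 69 68
f 68 69 70
f 68 70 50
f 69 47 71
f 69 71 70
f 70 71 72
f 70 72 50
f 71 47 73
f 71 73 72
f 72 73 74
f 72 74 50
f 73 47 75
f 73 75 74
f 74 75 76
f 74 76 50
f 75 47 77
f 75 77 76
f 76 77 78
f 76 78 50
f 77 47 48
f 77 48 78
f 78 48 49
f 78 49 50
f 80 79 82
f 80 82 81
f 82 79 83
f 82 83 81
f 83 79 84
f 83 84 81
f 84 79 85
f 84 85 81
f 85 79 86
f 85 86 81
f 86 79 87
f 86 87 81
f 87 79 88
f 87 88 81
f 88 79 89
f 88 89 81
f 89 79 80
f 89 80 81
f 91 90 94
f 91 94 92
f 92 94 95
f 92 95 93
f 94 90 96
f 94 96 95
f 95 96 97
f 95 97 93
f 96 90 98
f 96 98 97
f 97 98 99
f 97 99 93
f 98 90 100
f 98 100 99
f 99 100 101
f 99 101 93
f 100 90 102
f 100 102 101
f 101 102 103
f 101 103 93
f 102 90 104
f 102 104 103
f 103 104 105
f 103 105 93
f 104 90 106
f 104 106 105
f 105 106 107
f 105 107 93
f 106 90 108
f 106 108 107
f 107 108 109
f 107 109 93
f 108 90 110
f 108 110 109
f 109 110 111
f 109 111 93
f 110 90 112
f 110 112 111
f 111 112 113
f 111 113 93
f 112 90 114
f 112 114 113
f 113 114 115
f 113 115 93
f 114 90 116
f 114 116 115
f 115 116 117
f 115 117 93
f 116 90 91
f 116 91 117
f 117 91 92
f 117 92 93

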